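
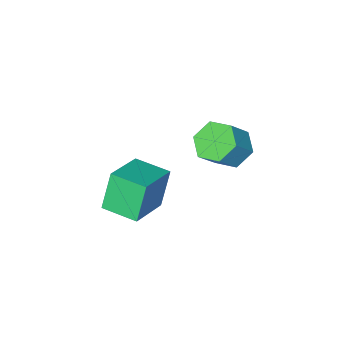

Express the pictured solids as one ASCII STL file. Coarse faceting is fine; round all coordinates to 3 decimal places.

solid 
facet normal -0.669 -0.075 -0.740
outer loop
vertex -2.548 2.895 2.731
vertex -3.238 3.017 3.342
vertex -2.855 3.752 2.921
endloop
endfacet
facet normal 0.666 0.381 -0.641
outer loop
vertex -2.548 2.895 2.731
vertex -2.855 3.752 2.921
vertex -1.612 3.001 3.767
endloop
endfacet
facet normal 0.666 0.381 -0.641
outer loop
vertex -1.612 3.001 3.767
vertex -2.855 3.752 2.921
vertex -1.919 3.858 3.957
endloop
endfacet
facet normal 0.669 0.075 0.740
outer loop
vertex -1.612 3.001 3.767
vertex -1.919 3.858 3.957
vertex -2.302 3.123 4.378
endloop
endfacet
facet normal -0.669 -0.075 -0.740
outer loop
vertex -2.855 3.752 2.921
vertex -3.238 3.017 3.342
vertex -3.545 3.874 3.532
endloop
endfacet
facet normal 0.047 0.988 -0.144
outer loop
vertex -2.855 3.752 2.921
vertex -3.545 3.874 3.532
vertex -1.919 3.858 3.957
endloop
endfacet
facet normal 0.047 0.988 -0.144
outer loop
vertex -1.919 3.858 3.957
vertex -3.545 3.874 3.532
vertex -2.609 3.98 4.568
endloop
endfacet
facet normal 0.669 0.075 0.740
outer loop
vertex -1.919 3.858 3.957
vertex -2.609 3.98 4.568
vertex -2.302 3.123 4.378
endloop
endfacet
facet normal -0.669 -0.075 -0.740
outer loop
vertex -3.545 3.874 3.532
vertex -3.238 3.017 3.342
vertex -3.928 3.139 3.953
endloop
endfacet
facet normal -0.619 0.608 0.497
outer loop
vertex -3.545 3.874 3.532
vertex -3.928 3.139 3.953
vertex -2.609 3.98 4.568
endloop
endfacet
facet normal -0.619 0.608 0.497
outer loop
vertex -2.609 3.98 4.568
vertex -3.928 3.139 3.953
vertex -2.992 3.245 4.989
endloop
endfacet
facet normal 0.669 0.075 0.740
outer loop
vertex -2.609 3.98 4.568
vertex -2.992 3.245 4.989
vertex -2.302 3.123 4.378
endloop
endfacet
facet normal -0.669 -0.075 -0.740
outer loop
vertex -3.928 3.139 3.953
vertex -3.238 3.017 3.342
vertex -3.621 2.282 3.763
endloop
endfacet
facet normal -0.666 -0.381 0.641
outer loop
vertex -3.928 3.139 3.953
vertex -3.621 2.282 3.763
vertex -2.992 3.245 4.989
endloop
endfacet
facet normal -0.666 -0.381 0.641
outer loop
vertex -2.992 3.245 4.989
vertex -3.621 2.282 3.763
vertex -2.685 2.388 4.799
endloop
endfacet
facet normal 0.669 0.075 0.740
outer loop
vertex -2.992 3.245 4.989
vertex -2.685 2.388 4.799
vertex -2.302 3.123 4.378
endloop
endfacet
facet normal -0.669 -0.075 -0.740
outer loop
vertex -3.621 2.282 3.763
vertex -3.238 3.017 3.342
vertex -2.931 2.16 3.152
endloop
endfacet
facet normal -0.047 -0.988 0.144
outer loop
vertex -3.621 2.282 3.763
vertex -2.931 2.16 3.152
vertex -2.685 2.388 4.799
endloop
endfacet
facet normal -0.047 -0.988 0.144
outer loop
vertex -2.685 2.388 4.799
vertex -2.931 2.16 3.152
vertex -1.995 2.266 4.188
endloop
endfacet
facet normal 0.669 0.075 0.740
outer loop
vertex -2.685 2.388 4.799
vertex -1.995 2.266 4.188
vertex -2.302 3.123 4.378
endloop
endfacet
facet normal -0.669 -0.075 -0.740
outer loop
vertex -2.931 2.16 3.152
vertex -3.238 3.017 3.342
vertex -2.548 2.895 2.731
endloop
endfacet
facet normal 0.619 -0.608 -0.497
outer loop
vertex -2.931 2.16 3.152
vertex -2.548 2.895 2.731
vertex -1.995 2.266 4.188
endloop
endfacet
facet normal 0.619 -0.608 -0.497
outer loop
vertex -1.995 2.266 4.188
vertex -2.548 2.895 2.731
vertex -1.612 3.001 3.767
endloop
endfacet
facet normal 0.669 0.075 0.740
outer loop
vertex -1.995 2.266 4.188
vertex -1.612 3.001 3.767
vertex -2.302 3.123 4.378
endloop
endfacet
facet normal -0.869 -0.358 -0.342
outer loop
vertex 0.013 1.359 3.411
vertex -0.528 2.734 3.346
vertex 0.577 1.505 1.825
endloop
endfacet
facet normal 0.366 -0.930 0.045
outer loop
vertex 2.228 2.186 2.474
vertex 0.013 1.359 3.411
vertex 0.577 1.505 1.825
endloop
endfacet
facet normal -0.869 -0.358 -0.342
outer loop
vertex 0.577 1.505 1.825
vertex -0.528 2.734 3.346
vertex 0.036 2.881 1.759
endloop
endfacet
facet normal 0.334 0.086 -0.939
outer loop
vertex 0.036 2.881 1.759
vertex 2.228 2.186 2.474
vertex 0.577 1.505 1.825
endloop
endfacet
facet normal -0.333 -0.087 0.939
outer loop
vertex 0.013 1.359 3.411
vertex 1.123 3.415 3.995
vertex -0.528 2.734 3.346
endloop
endfacet
facet normal 0.366 -0.930 0.044
outer loop
vertex 1.664 2.039 4.061
vertex 0.013 1.359 3.411
vertex 2.228 2.186 2.474
endloop
endfacet
facet normal -0.334 -0.086 0.939
outer loop
vertex 1.664 2.039 4.061
vertex 1.123 3.415 3.995
vertex 0.013 1.359 3.411
endloop
endfacet
facet normal -0.366 0.930 -0.044
outer loop
vertex -0.528 2.734 3.346
vertex 1.123 3.415 3.995
vertex 0.036 2.881 1.759
endloop
endfacet
facet normal 0.334 0.087 -0.939
outer loop
vertex 1.687 3.561 2.409
vertex 2.228 2.186 2.474
vertex 0.036 2.881 1.759
endloop
endfacet
facet normal -0.365 0.930 -0.044
outer loop
vertex 0.036 2.881 1.759
vertex 1.123 3.415 3.995
vertex 1.687 3.561 2.409
endloop
endfacet
facet normal 0.869 0.358 0.342
outer loop
vertex 1.687 3.561 2.409
vertex 1.664 2.039 4.061
vertex 2.228 2.186 2.474
endloop
endfacet
facet normal 0.869 0.358 0.342
outer loop
vertex 1.123 3.415 3.995
vertex 1.664 2.039 4.061
vertex 1.687 3.561 2.409
endloop
endfacet

endsolid


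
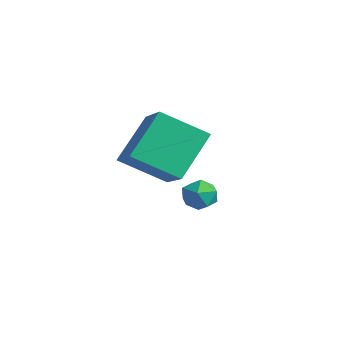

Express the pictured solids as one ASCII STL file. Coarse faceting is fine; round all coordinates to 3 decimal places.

solid 
facet normal -0.973 0.048 -0.228
outer loop
vertex 2.189 2.245 -1.521
vertex 2.138 1.524 -1.456
vertex 2.024 1.95 -0.879
endloop
endfacet
facet normal -0.759 0.643 0.101
outer loop
vertex 2.189 2.245 -1.521
vertex 2.024 1.95 -0.879
vertex 2.49 2.505 -0.914
endloop
endfacet
facet normal -0.229 0.931 -0.285
outer loop
vertex 2.189 2.245 -1.521
vertex 2.49 2.505 -0.914
vertex 2.893 2.421 -1.512
endloop
endfacet
facet normal -0.117 0.513 -0.850
outer loop
vertex 2.189 2.245 -1.521
vertex 2.893 2.421 -1.512
vertex 2.675 1.816 -1.847
endloop
endfacet
facet normal -0.577 -0.033 -0.816
outer loop
vertex 2.189 2.245 -1.521
vertex 2.675 1.816 -1.847
vertex 2.138 1.524 -1.456
endloop
endfacet
facet normal -0.494 0.461 0.737
outer loop
vertex 2.49 2.505 -0.914
vertex 2.024 1.95 -0.879
vertex 2.625 1.944 -0.473
endloop
endfacet
facet normal -0.840 -0.503 0.205
outer loop
vertex 2.024 1.95 -0.879
vertex 2.138 1.524 -1.456
vertex 2.407 1.339 -0.808
endloop
endfacet
facet normal -0.199 -0.635 -0.747
outer loop
vertex 2.138 1.524 -1.456
vertex 2.675 1.816 -1.847
vertex 2.81 1.255 -1.406
endloop
endfacet
facet normal 0.544 0.248 -0.802
outer loop
vertex 2.675 1.816 -1.847
vertex 2.893 2.421 -1.512
vertex 3.276 1.81 -1.441
endloop
endfacet
facet normal 0.362 0.925 0.114
outer loop
vertex 2.893 2.421 -1.512
vertex 2.49 2.505 -0.914
vertex 3.162 2.236 -0.864
endloop
endfacet
facet normal 0.117 -0.513 0.850
outer loop
vertex 3.111 1.515 -0.799
vertex 2.625 1.944 -0.473
vertex 2.407 1.339 -0.808
endloop
endfacet
facet normal 0.229 -0.931 0.285
outer loop
vertex 3.111 1.515 -0.799
vertex 2.407 1.339 -0.808
vertex 2.81 1.255 -1.406
endloop
endfacet
facet normal 0.759 -0.643 -0.101
outer loop
vertex 3.111 1.515 -0.799
vertex 2.81 1.255 -1.406
vertex 3.276 1.81 -1.441
endloop
endfacet
facet normal 0.973 -0.048 0.228
outer loop
vertex 3.111 1.515 -0.799
vertex 3.276 1.81 -1.441
vertex 3.162 2.236 -0.864
endloop
endfacet
facet normal 0.577 0.033 0.816
outer loop
vertex 3.111 1.515 -0.799
vertex 3.162 2.236 -0.864
vertex 2.625 1.944 -0.473
endloop
endfacet
facet normal -0.544 -0.248 0.802
outer loop
vertex 2.407 1.339 -0.808
vertex 2.625 1.944 -0.473
vertex 2.024 1.95 -0.879
endloop
endfacet
facet normal -0.362 -0.925 -0.114
outer loop
vertex 2.81 1.255 -1.406
vertex 2.407 1.339 -0.808
vertex 2.138 1.524 -1.456
endloop
endfacet
facet normal 0.494 -0.461 -0.737
outer loop
vertex 3.276 1.81 -1.441
vertex 2.81 1.255 -1.406
vertex 2.675 1.816 -1.847
endloop
endfacet
facet normal 0.840 0.503 -0.205
outer loop
vertex 3.162 2.236 -0.864
vertex 3.276 1.81 -1.441
vertex 2.893 2.421 -1.512
endloop
endfacet
facet normal 0.199 0.635 0.747
outer loop
vertex 2.625 1.944 -0.473
vertex 3.162 2.236 -0.864
vertex 2.49 2.505 -0.914
endloop
endfacet
facet normal -0.856 0.205 -0.475
outer loop
vertex 2.722 -1.293 1.224
vertex 2.223 0.072 2.711
vertex 3.593 0.087 0.25
endloop
endfacet
facet normal 0.240 -0.656 -0.715
outer loop
vertex 5.177 -0.292 1.129
vertex 2.722 -1.293 1.224
vertex 3.593 0.087 0.25
endloop
endfacet
facet normal -0.856 0.205 -0.475
outer loop
vertex 3.593 0.087 0.25
vertex 2.223 0.072 2.711
vertex 3.094 1.452 1.738
endloop
endfacet
facet normal 0.458 0.726 -0.513
outer loop
vertex 3.094 1.452 1.738
vertex 5.177 -0.292 1.129
vertex 3.593 0.087 0.25
endloop
endfacet
facet normal -0.458 -0.726 0.513
outer loop
vertex 2.722 -1.293 1.224
vertex 3.807 -0.307 3.59
vertex 2.223 0.072 2.711
endloop
endfacet
facet normal 0.240 -0.656 -0.716
outer loop
vertex 4.306 -1.672 2.102
vertex 2.722 -1.293 1.224
vertex 5.177 -0.292 1.129
endloop
endfacet
facet normal -0.458 -0.726 0.513
outer loop
vertex 4.306 -1.672 2.102
vertex 3.807 -0.307 3.59
vertex 2.722 -1.293 1.224
endloop
endfacet
facet normal -0.240 0.656 0.716
outer loop
vertex 2.223 0.072 2.711
vertex 3.807 -0.307 3.59
vertex 3.094 1.452 1.738
endloop
endfacet
facet normal 0.458 0.726 -0.513
outer loop
vertex 4.678 1.073 2.616
vertex 5.177 -0.292 1.129
vertex 3.094 1.452 1.738
endloop
endfacet
facet normal -0.240 0.656 0.716
outer loop
vertex 3.094 1.452 1.738
vertex 3.807 -0.307 3.59
vertex 4.678 1.073 2.616
endloop
endfacet
facet normal 0.856 -0.205 0.475
outer loop
vertex 4.678 1.073 2.616
vertex 4.306 -1.672 2.102
vertex 5.177 -0.292 1.129
endloop
endfacet
facet normal 0.856 -0.205 0.475
outer loop
vertex 3.807 -0.307 3.59
vertex 4.306 -1.672 2.102
vertex 4.678 1.073 2.616
endloop
endfacet

endsolid


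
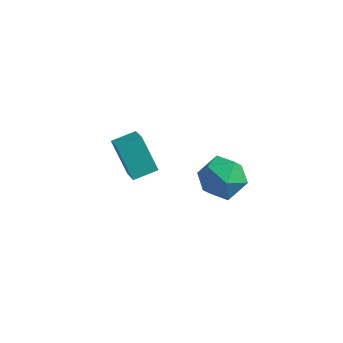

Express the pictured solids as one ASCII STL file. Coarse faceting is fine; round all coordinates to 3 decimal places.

solid 
facet normal 0.155 0.810 -0.565
outer loop
vertex 3.239 0.758 0.724
vertex 2.229 1.142 0.997
vertex 3.113 1.408 1.621
endloop
endfacet
facet normal 0.769 0.564 -0.301
outer loop
vertex 3.239 0.758 0.724
vertex 3.113 1.408 1.621
vertex 3.783 0.518 1.666
endloop
endfacet
facet normal 0.848 -0.112 -0.518
outer loop
vertex 3.239 0.758 0.724
vertex 3.783 0.518 1.666
vertex 3.312 -0.298 1.071
endloop
endfacet
facet normal 0.281 -0.282 -0.917
outer loop
vertex 3.239 0.758 0.724
vertex 3.312 -0.298 1.071
vertex 2.351 0.087 0.658
endloop
endfacet
facet normal -0.147 0.287 -0.947
outer loop
vertex 3.239 0.758 0.724
vertex 2.351 0.087 0.658
vertex 2.229 1.142 0.997
endloop
endfacet
facet normal 0.718 0.561 0.411
outer loop
vertex 3.783 0.518 1.666
vertex 3.113 1.408 1.621
vertex 3.109 0.753 2.522
endloop
endfacet
facet normal -0.277 0.961 -0.017
outer loop
vertex 3.113 1.408 1.621
vertex 2.229 1.142 0.997
vertex 2.148 1.138 2.109
endloop
endfacet
facet normal -0.765 0.115 -0.634
outer loop
vertex 2.229 1.142 0.997
vertex 2.351 0.087 0.658
vertex 1.677 0.322 1.514
endloop
endfacet
facet normal -0.071 -0.807 -0.587
outer loop
vertex 2.351 0.087 0.658
vertex 3.312 -0.298 1.071
vertex 2.347 -0.568 1.559
endloop
endfacet
facet normal 0.845 -0.531 0.060
outer loop
vertex 3.312 -0.298 1.071
vertex 3.783 0.518 1.666
vertex 3.231 -0.302 2.183
endloop
endfacet
facet normal -0.281 0.282 0.917
outer loop
vertex 2.221 0.082 2.456
vertex 3.109 0.753 2.522
vertex 2.148 1.138 2.109
endloop
endfacet
facet normal -0.848 0.112 0.518
outer loop
vertex 2.221 0.082 2.456
vertex 2.148 1.138 2.109
vertex 1.677 0.322 1.514
endloop
endfacet
facet normal -0.769 -0.564 0.301
outer loop
vertex 2.221 0.082 2.456
vertex 1.677 0.322 1.514
vertex 2.347 -0.568 1.559
endloop
endfacet
facet normal -0.155 -0.810 0.565
outer loop
vertex 2.221 0.082 2.456
vertex 2.347 -0.568 1.559
vertex 3.231 -0.302 2.183
endloop
endfacet
facet normal 0.147 -0.287 0.947
outer loop
vertex 2.221 0.082 2.456
vertex 3.231 -0.302 2.183
vertex 3.109 0.753 2.522
endloop
endfacet
facet normal 0.071 0.807 0.587
outer loop
vertex 2.148 1.138 2.109
vertex 3.109 0.753 2.522
vertex 3.113 1.408 1.621
endloop
endfacet
facet normal -0.845 0.531 -0.060
outer loop
vertex 1.677 0.322 1.514
vertex 2.148 1.138 2.109
vertex 2.229 1.142 0.997
endloop
endfacet
facet normal -0.718 -0.561 -0.411
outer loop
vertex 2.347 -0.568 1.559
vertex 1.677 0.322 1.514
vertex 2.351 0.087 0.658
endloop
endfacet
facet normal 0.277 -0.961 0.017
outer loop
vertex 3.231 -0.302 2.183
vertex 2.347 -0.568 1.559
vertex 3.312 -0.298 1.071
endloop
endfacet
facet normal 0.765 -0.115 0.634
outer loop
vertex 3.109 0.753 2.522
vertex 3.231 -0.302 2.183
vertex 3.783 0.518 1.666
endloop
endfacet
facet normal -0.509 0.632 -0.585
outer loop
vertex -3.013 1.833 -0.024
vertex -2.27 2.661 0.224
vertex -2.018 1.353 -1.407
endloop
endfacet
facet normal -0.652 -0.726 -0.217
outer loop
vertex -1.25 0.399 -0.524
vertex -3.013 1.833 -0.024
vertex -2.018 1.353 -1.407
endloop
endfacet
facet normal -0.509 0.631 -0.585
outer loop
vertex -2.018 1.353 -1.407
vertex -2.27 2.661 0.224
vertex -1.275 2.181 -1.16
endloop
endfacet
facet normal 0.562 -0.271 -0.782
outer loop
vertex -1.275 2.181 -1.16
vertex -1.25 0.399 -0.524
vertex -2.018 1.353 -1.407
endloop
endfacet
facet normal -0.562 0.271 0.781
outer loop
vertex -3.013 1.833 -0.024
vertex -1.502 1.707 1.107
vertex -2.27 2.661 0.224
endloop
endfacet
facet normal -0.652 -0.726 -0.217
outer loop
vertex -2.245 0.879 0.86
vertex -3.013 1.833 -0.024
vertex -1.25 0.399 -0.524
endloop
endfacet
facet normal -0.562 0.271 0.781
outer loop
vertex -2.245 0.879 0.86
vertex -1.502 1.707 1.107
vertex -3.013 1.833 -0.024
endloop
endfacet
facet normal 0.652 0.726 0.217
outer loop
vertex -2.27 2.661 0.224
vertex -1.502 1.707 1.107
vertex -1.275 2.181 -1.16
endloop
endfacet
facet normal 0.563 -0.271 -0.781
outer loop
vertex -0.507 1.227 -0.276
vertex -1.25 0.399 -0.524
vertex -1.275 2.181 -1.16
endloop
endfacet
facet normal 0.652 0.726 0.217
outer loop
vertex -1.275 2.181 -1.16
vertex -1.502 1.707 1.107
vertex -0.507 1.227 -0.276
endloop
endfacet
facet normal 0.509 -0.632 0.585
outer loop
vertex -0.507 1.227 -0.276
vertex -2.245 0.879 0.86
vertex -1.25 0.399 -0.524
endloop
endfacet
facet normal 0.509 -0.631 0.585
outer loop
vertex -1.502 1.707 1.107
vertex -2.245 0.879 0.86
vertex -0.507 1.227 -0.276
endloop
endfacet

endsolid


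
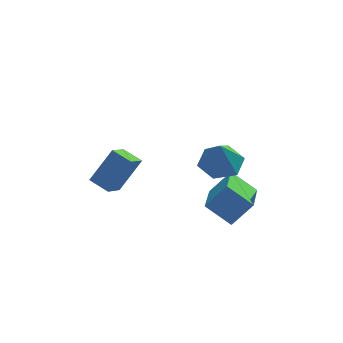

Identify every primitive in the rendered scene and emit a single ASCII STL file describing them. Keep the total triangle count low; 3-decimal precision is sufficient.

solid 
facet normal -0.668 -0.095 -0.738
outer loop
vertex 3.278 -3.401 -2.488
vertex 2.322 -2.793 -1.7
vertex 3.796 -1.695 -3.176
endloop
endfacet
facet normal 0.693 -0.441 -0.571
outer loop
vertex 4.698 -1.567 -2.18
vertex 3.278 -3.401 -2.488
vertex 3.796 -1.695 -3.176
endloop
endfacet
facet normal -0.668 -0.095 -0.738
outer loop
vertex 3.796 -1.695 -3.176
vertex 2.322 -2.793 -1.7
vertex 2.84 -1.088 -2.388
endloop
endfacet
facet normal 0.270 0.893 -0.360
outer loop
vertex 2.84 -1.088 -2.388
vertex 4.698 -1.567 -2.18
vertex 3.796 -1.695 -3.176
endloop
endfacet
facet normal -0.271 -0.893 0.360
outer loop
vertex 3.278 -3.401 -2.488
vertex 3.224 -2.665 -0.704
vertex 2.322 -2.793 -1.7
endloop
endfacet
facet normal 0.693 -0.441 -0.571
outer loop
vertex 4.18 -3.272 -1.492
vertex 3.278 -3.401 -2.488
vertex 4.698 -1.567 -2.18
endloop
endfacet
facet normal -0.270 -0.893 0.360
outer loop
vertex 4.18 -3.272 -1.492
vertex 3.224 -2.665 -0.704
vertex 3.278 -3.401 -2.488
endloop
endfacet
facet normal -0.693 0.441 0.571
outer loop
vertex 2.322 -2.793 -1.7
vertex 3.224 -2.665 -0.704
vertex 2.84 -1.088 -2.388
endloop
endfacet
facet normal 0.270 0.893 -0.361
outer loop
vertex 3.742 -0.959 -1.392
vertex 4.698 -1.567 -2.18
vertex 2.84 -1.088 -2.388
endloop
endfacet
facet normal -0.693 0.441 0.571
outer loop
vertex 2.84 -1.088 -2.388
vertex 3.224 -2.665 -0.704
vertex 3.742 -0.959 -1.392
endloop
endfacet
facet normal 0.668 0.095 0.738
outer loop
vertex 3.742 -0.959 -1.392
vertex 4.18 -3.272 -1.492
vertex 4.698 -1.567 -2.18
endloop
endfacet
facet normal 0.668 0.095 0.738
outer loop
vertex 3.224 -2.665 -0.704
vertex 4.18 -3.272 -1.492
vertex 3.742 -0.959 -1.392
endloop
endfacet
facet normal 0.091 0.272 -0.958
outer loop
vertex 3.291 -4.177 1.373
vertex 2.813 -3.399 1.549
vertex 3.739 -3.405 1.635
endloop
endfacet
facet normal 0.711 -0.558 0.428
outer loop
vertex 3.291 -4.177 1.373
vertex 3.739 -3.405 1.635
vertex 2.687 -3.781 2.891
endloop
endfacet
facet normal 0.091 0.273 -0.958
outer loop
vertex 3.739 -3.405 1.635
vertex 2.813 -3.399 1.549
vertex 3.26 -2.627 1.811
endloop
endfacet
facet normal 0.694 0.277 0.664
outer loop
vertex 3.739 -3.405 1.635
vertex 3.26 -2.627 1.811
vertex 2.687 -3.781 2.891
endloop
endfacet
facet normal 0.089 0.273 -0.958
outer loop
vertex 3.26 -2.627 1.811
vertex 2.813 -3.399 1.549
vertex 2.334 -2.622 1.726
endloop
endfacet
facet normal -0.062 0.698 0.713
outer loop
vertex 3.26 -2.627 1.811
vertex 2.334 -2.622 1.726
vertex 2.687 -3.781 2.891
endloop
endfacet
facet normal 0.089 0.273 -0.958
outer loop
vertex 2.334 -2.622 1.726
vertex 2.813 -3.399 1.549
vertex 1.887 -3.394 1.464
endloop
endfacet
facet normal -0.801 0.285 0.526
outer loop
vertex 2.334 -2.622 1.726
vertex 1.887 -3.394 1.464
vertex 2.687 -3.781 2.891
endloop
endfacet
facet normal 0.089 0.272 -0.958
outer loop
vertex 1.887 -3.394 1.464
vertex 2.813 -3.399 1.549
vertex 2.365 -4.171 1.288
endloop
endfacet
facet normal -0.784 -0.548 0.291
outer loop
vertex 1.887 -3.394 1.464
vertex 2.365 -4.171 1.288
vertex 2.687 -3.781 2.891
endloop
endfacet
facet normal 0.090 0.272 -0.958
outer loop
vertex 2.365 -4.171 1.288
vertex 2.813 -3.399 1.549
vertex 3.291 -4.177 1.373
endloop
endfacet
facet normal -0.028 -0.970 0.242
outer loop
vertex 2.365 -4.171 1.288
vertex 3.291 -4.177 1.373
vertex 2.687 -3.781 2.891
endloop
endfacet
facet normal -0.445 -0.667 0.598
outer loop
vertex -0.251 -0.515 -0.507
vertex -0.907 0.152 -0.252
vertex -1.266 -1.012 -1.817
endloop
endfacet
facet normal 0.677 -0.687 -0.264
outer loop
vertex -0.693 -0.152 -2.588
vertex -0.251 -0.515 -0.507
vertex -1.266 -1.012 -1.817
endloop
endfacet
facet normal -0.444 -0.667 0.598
outer loop
vertex -1.266 -1.012 -1.817
vertex -0.907 0.152 -0.252
vertex -1.923 -0.346 -1.561
endloop
endfacet
facet normal -0.587 -0.288 -0.757
outer loop
vertex -1.923 -0.346 -1.561
vertex -0.693 -0.152 -2.588
vertex -1.266 -1.012 -1.817
endloop
endfacet
facet normal 0.587 0.288 0.757
outer loop
vertex -0.251 -0.515 -0.507
vertex -0.334 1.012 -1.023
vertex -0.907 0.152 -0.252
endloop
endfacet
facet normal 0.677 -0.687 -0.264
outer loop
vertex 0.323 0.346 -1.279
vertex -0.251 -0.515 -0.507
vertex -0.693 -0.152 -2.588
endloop
endfacet
facet normal 0.587 0.288 0.757
outer loop
vertex 0.323 0.346 -1.279
vertex -0.334 1.012 -1.023
vertex -0.251 -0.515 -0.507
endloop
endfacet
facet normal -0.677 0.687 0.264
outer loop
vertex -0.907 0.152 -0.252
vertex -0.334 1.012 -1.023
vertex -1.923 -0.346 -1.561
endloop
endfacet
facet normal -0.587 -0.288 -0.757
outer loop
vertex -1.349 0.515 -2.333
vertex -0.693 -0.152 -2.588
vertex -1.923 -0.346 -1.561
endloop
endfacet
facet normal -0.677 0.687 0.264
outer loop
vertex -1.923 -0.346 -1.561
vertex -0.334 1.012 -1.023
vertex -1.349 0.515 -2.333
endloop
endfacet
facet normal 0.445 0.666 -0.599
outer loop
vertex -1.349 0.515 -2.333
vertex 0.323 0.346 -1.279
vertex -0.693 -0.152 -2.588
endloop
endfacet
facet normal 0.444 0.668 -0.597
outer loop
vertex -0.334 1.012 -1.023
vertex 0.323 0.346 -1.279
vertex -1.349 0.515 -2.333
endloop
endfacet

endsolid


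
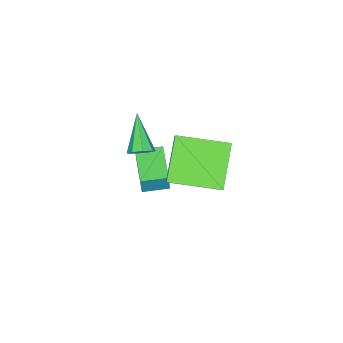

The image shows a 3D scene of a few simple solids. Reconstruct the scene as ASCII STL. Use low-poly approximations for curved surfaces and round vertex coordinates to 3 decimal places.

solid 
facet normal 0.583 0.512 -0.631
outer loop
vertex -2.307 -2.768 -0.313
vertex -2.548 -3.01 -0.732
vertex -2.637 -2.559 -0.448
endloop
endfacet
facet normal -0.017 0.524 0.852
outer loop
vertex -2.307 -2.768 -0.313
vertex -2.637 -2.559 -0.448
vertex -3.552 -3.89 0.352
endloop
endfacet
facet normal 0.583 0.512 -0.631
outer loop
vertex -2.637 -2.559 -0.448
vertex -2.548 -3.01 -0.732
vertex -2.915 -2.613 -0.749
endloop
endfacet
facet normal -0.600 0.673 0.433
outer loop
vertex -2.637 -2.559 -0.448
vertex -2.915 -2.613 -0.749
vertex -3.552 -3.89 0.352
endloop
endfacet
facet normal 0.584 0.513 -0.630
outer loop
vertex -2.915 -2.613 -0.749
vertex -2.548 -3.01 -0.732
vertex -2.977 -2.9 -1.04
endloop
endfacet
facet normal -0.929 0.343 -0.140
outer loop
vertex -2.915 -2.613 -0.749
vertex -2.977 -2.9 -1.04
vertex -3.552 -3.89 0.352
endloop
endfacet
facet normal 0.584 0.512 -0.630
outer loop
vertex -2.977 -2.9 -1.04
vertex -2.548 -3.01 -0.732
vertex -2.789 -3.251 -1.151
endloop
endfacet
facet normal -0.809 -0.267 -0.524
outer loop
vertex -2.977 -2.9 -1.04
vertex -2.789 -3.251 -1.151
vertex -3.552 -3.89 0.352
endloop
endfacet
facet normal 0.583 0.513 -0.630
outer loop
vertex -2.789 -3.251 -1.151
vertex -2.548 -3.01 -0.732
vertex -2.459 -3.46 -1.016
endloop
endfacet
facet normal -0.308 -0.809 -0.500
outer loop
vertex -2.789 -3.251 -1.151
vertex -2.459 -3.46 -1.016
vertex -3.552 -3.89 0.352
endloop
endfacet
facet normal 0.584 0.513 -0.629
outer loop
vertex -2.459 -3.46 -1.016
vertex -2.548 -3.01 -0.732
vertex -2.182 -3.406 -0.715
endloop
endfacet
facet normal 0.275 -0.958 -0.081
outer loop
vertex -2.459 -3.46 -1.016
vertex -2.182 -3.406 -0.715
vertex -3.552 -3.89 0.352
endloop
endfacet
facet normal 0.584 0.513 -0.630
outer loop
vertex -2.182 -3.406 -0.715
vertex -2.548 -3.01 -0.732
vertex -2.119 -3.119 -0.423
endloop
endfacet
facet normal 0.603 -0.630 0.489
outer loop
vertex -2.182 -3.406 -0.715
vertex -2.119 -3.119 -0.423
vertex -3.552 -3.89 0.352
endloop
endfacet
facet normal 0.584 0.511 -0.631
outer loop
vertex -2.119 -3.119 -0.423
vertex -2.548 -3.01 -0.732
vertex -2.307 -2.768 -0.313
endloop
endfacet
facet normal 0.482 -0.016 0.876
outer loop
vertex -2.119 -3.119 -0.423
vertex -2.307 -2.768 -0.313
vertex -3.552 -3.89 0.352
endloop
endfacet
facet normal -0.541 -0.398 -0.740
outer loop
vertex -2.381 -1.393 1.361
vertex -3.333 0.381 1.103
vertex -1.013 -0.847 0.067
endloop
endfacet
facet normal 0.469 -0.874 0.127
outer loop
vertex -0.407 -0.401 0.897
vertex -2.381 -1.393 1.361
vertex -1.013 -0.847 0.067
endloop
endfacet
facet normal -0.541 -0.398 -0.741
outer loop
vertex -1.013 -0.847 0.067
vertex -3.333 0.381 1.103
vertex -1.965 0.927 -0.19
endloop
endfacet
facet normal 0.698 0.279 -0.660
outer loop
vertex -1.965 0.927 -0.19
vertex -0.407 -0.401 0.897
vertex -1.013 -0.847 0.067
endloop
endfacet
facet normal -0.698 -0.279 0.659
outer loop
vertex -2.381 -1.393 1.361
vertex -2.727 0.827 1.933
vertex -3.333 0.381 1.103
endloop
endfacet
facet normal 0.469 -0.874 0.127
outer loop
vertex -1.775 -0.947 2.19
vertex -2.381 -1.393 1.361
vertex -0.407 -0.401 0.897
endloop
endfacet
facet normal -0.698 -0.279 0.660
outer loop
vertex -1.775 -0.947 2.19
vertex -2.727 0.827 1.933
vertex -2.381 -1.393 1.361
endloop
endfacet
facet normal -0.469 0.874 -0.127
outer loop
vertex -3.333 0.381 1.103
vertex -2.727 0.827 1.933
vertex -1.965 0.927 -0.19
endloop
endfacet
facet normal 0.698 0.278 -0.660
outer loop
vertex -1.359 1.373 0.639
vertex -0.407 -0.401 0.897
vertex -1.965 0.927 -0.19
endloop
endfacet
facet normal -0.469 0.874 -0.127
outer loop
vertex -1.965 0.927 -0.19
vertex -2.727 0.827 1.933
vertex -1.359 1.373 0.639
endloop
endfacet
facet normal 0.541 0.398 0.741
outer loop
vertex -1.359 1.373 0.639
vertex -1.775 -0.947 2.19
vertex -0.407 -0.401 0.897
endloop
endfacet
facet normal 0.542 0.398 0.740
outer loop
vertex -2.727 0.827 1.933
vertex -1.775 -0.947 2.19
vertex -1.359 1.373 0.639
endloop
endfacet
facet normal -0.657 0.750 0.077
outer loop
vertex -4.752 -3.543 -2.611
vertex -3.57 -2.469 -2.984
vertex -4.966 -3.634 -3.553
endloop
endfacet
facet normal -0.721 -0.655 0.227
outer loop
vertex -4.25 -4.451 -3.636
vertex -4.752 -3.543 -2.611
vertex -4.966 -3.634 -3.553
endloop
endfacet
facet normal -0.657 0.750 0.077
outer loop
vertex -4.966 -3.634 -3.553
vertex -3.57 -2.469 -2.984
vertex -3.784 -2.56 -3.925
endloop
endfacet
facet normal -0.220 -0.094 -0.971
outer loop
vertex -3.784 -2.56 -3.925
vertex -4.25 -4.451 -3.636
vertex -4.966 -3.634 -3.553
endloop
endfacet
facet normal 0.220 0.095 0.971
outer loop
vertex -4.752 -3.543 -2.611
vertex -2.854 -3.286 -3.067
vertex -3.57 -2.469 -2.984
endloop
endfacet
facet normal -0.721 -0.655 0.227
outer loop
vertex -4.036 -4.36 -2.695
vertex -4.752 -3.543 -2.611
vertex -4.25 -4.451 -3.636
endloop
endfacet
facet normal 0.221 0.094 0.971
outer loop
vertex -4.036 -4.36 -2.695
vertex -2.854 -3.286 -3.067
vertex -4.752 -3.543 -2.611
endloop
endfacet
facet normal 0.721 0.655 -0.227
outer loop
vertex -3.57 -2.469 -2.984
vertex -2.854 -3.286 -3.067
vertex -3.784 -2.56 -3.925
endloop
endfacet
facet normal -0.221 -0.094 -0.971
outer loop
vertex -3.068 -3.377 -4.009
vertex -4.25 -4.451 -3.636
vertex -3.784 -2.56 -3.925
endloop
endfacet
facet normal 0.721 0.655 -0.227
outer loop
vertex -3.784 -2.56 -3.925
vertex -2.854 -3.286 -3.067
vertex -3.068 -3.377 -4.009
endloop
endfacet
facet normal 0.657 -0.750 -0.077
outer loop
vertex -3.068 -3.377 -4.009
vertex -4.036 -4.36 -2.695
vertex -4.25 -4.451 -3.636
endloop
endfacet
facet normal 0.657 -0.750 -0.077
outer loop
vertex -2.854 -3.286 -3.067
vertex -4.036 -4.36 -2.695
vertex -3.068 -3.377 -4.009
endloop
endfacet

endsolid


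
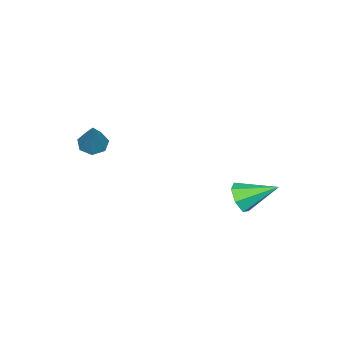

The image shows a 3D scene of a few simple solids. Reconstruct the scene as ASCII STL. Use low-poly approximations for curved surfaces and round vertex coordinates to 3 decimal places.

solid 
facet normal -0.487 -0.307 -0.817
outer loop
vertex 3.976 -3.033 0.786
vertex 3.44 -3.298 1.205
vertex 3.504 -2.631 0.916
endloop
endfacet
facet normal 0.579 0.768 -0.273
outer loop
vertex 3.976 -3.033 0.786
vertex 3.504 -2.631 0.916
vertex 4.48 -2.642 2.955
endloop
endfacet
facet normal -0.486 -0.308 -0.818
outer loop
vertex 3.504 -2.631 0.916
vertex 3.44 -3.298 1.205
vertex 2.983 -2.731 1.263
endloop
endfacet
facet normal -0.141 0.987 0.073
outer loop
vertex 3.504 -2.631 0.916
vertex 2.983 -2.731 1.263
vertex 4.48 -2.642 2.955
endloop
endfacet
facet normal -0.486 -0.308 -0.818
outer loop
vertex 2.983 -2.731 1.263
vertex 3.44 -3.298 1.205
vertex 2.807 -3.259 1.566
endloop
endfacet
facet normal -0.649 0.530 0.546
outer loop
vertex 2.983 -2.731 1.263
vertex 2.807 -3.259 1.566
vertex 4.48 -2.642 2.955
endloop
endfacet
facet normal -0.486 -0.307 -0.818
outer loop
vertex 2.807 -3.259 1.566
vertex 3.44 -3.298 1.205
vertex 3.107 -3.816 1.597
endloop
endfacet
facet normal -0.559 -0.257 0.788
outer loop
vertex 2.807 -3.259 1.566
vertex 3.107 -3.816 1.597
vertex 4.48 -2.642 2.955
endloop
endfacet
facet normal -0.487 -0.306 -0.818
outer loop
vertex 3.107 -3.816 1.597
vertex 3.44 -3.298 1.205
vertex 3.657 -3.983 1.332
endloop
endfacet
facet normal 0.060 -0.784 0.618
outer loop
vertex 3.107 -3.816 1.597
vertex 3.657 -3.983 1.332
vertex 4.48 -2.642 2.955
endloop
endfacet
facet normal -0.488 -0.306 -0.818
outer loop
vertex 3.657 -3.983 1.332
vertex 3.44 -3.298 1.205
vertex 4.044 -3.635 0.971
endloop
endfacet
facet normal 0.740 -0.653 0.164
outer loop
vertex 3.657 -3.983 1.332
vertex 4.044 -3.635 0.971
vertex 4.48 -2.642 2.955
endloop
endfacet
facet normal -0.488 -0.306 -0.818
outer loop
vertex 4.044 -3.635 0.971
vertex 3.44 -3.298 1.205
vertex 3.976 -3.033 0.786
endloop
endfacet
facet normal 0.972 0.038 -0.233
outer loop
vertex 4.044 -3.635 0.971
vertex 3.976 -3.033 0.786
vertex 4.48 -2.642 2.955
endloop
endfacet
facet normal 0.310 -0.832 -0.460
outer loop
vertex -0.463 1.701 -2.556
vertex -0.88 1.968 -3.32
vertex -0.027 2.137 -3.05
endloop
endfacet
facet normal 0.598 0.260 0.758
outer loop
vertex -0.463 1.701 -2.556
vertex -0.027 2.137 -3.05
vertex -1.5 3.632 -2.4
endloop
endfacet
facet normal 0.310 -0.832 -0.459
outer loop
vertex -0.027 2.137 -3.05
vertex -0.88 1.968 -3.32
vertex -0.233 2.445 -3.747
endloop
endfacet
facet normal 0.728 0.680 0.085
outer loop
vertex -0.027 2.137 -3.05
vertex -0.233 2.445 -3.747
vertex -1.5 3.632 -2.4
endloop
endfacet
facet normal 0.310 -0.832 -0.460
outer loop
vertex -0.233 2.445 -3.747
vertex -0.88 1.968 -3.32
vertex -0.926 2.395 -4.123
endloop
endfacet
facet normal 0.222 0.826 -0.519
outer loop
vertex -0.233 2.445 -3.747
vertex -0.926 2.395 -4.123
vertex -1.5 3.632 -2.4
endloop
endfacet
facet normal 0.310 -0.832 -0.460
outer loop
vertex -0.926 2.395 -4.123
vertex -0.88 1.968 -3.32
vertex -1.584 2.023 -3.894
endloop
endfacet
facet normal -0.541 0.587 -0.602
outer loop
vertex -0.926 2.395 -4.123
vertex -1.584 2.023 -3.894
vertex -1.5 3.632 -2.4
endloop
endfacet
facet normal 0.310 -0.832 -0.460
outer loop
vertex -1.584 2.023 -3.894
vertex -0.88 1.968 -3.32
vertex -1.711 1.61 -3.233
endloop
endfacet
facet normal -0.985 0.144 -0.099
outer loop
vertex -1.584 2.023 -3.894
vertex -1.711 1.61 -3.233
vertex -1.5 3.632 -2.4
endloop
endfacet
facet normal 0.310 -0.832 -0.460
outer loop
vertex -1.711 1.61 -3.233
vertex -0.88 1.968 -3.32
vertex -1.213 1.467 -2.638
endloop
endfacet
facet normal -0.775 -0.170 0.608
outer loop
vertex -1.711 1.61 -3.233
vertex -1.213 1.467 -2.638
vertex -1.5 3.632 -2.4
endloop
endfacet
facet normal 0.310 -0.832 -0.460
outer loop
vertex -1.213 1.467 -2.638
vertex -0.88 1.968 -3.32
vertex -0.463 1.701 -2.556
endloop
endfacet
facet normal -0.071 -0.118 0.990
outer loop
vertex -1.213 1.467 -2.638
vertex -0.463 1.701 -2.556
vertex -1.5 3.632 -2.4
endloop
endfacet

endsolid


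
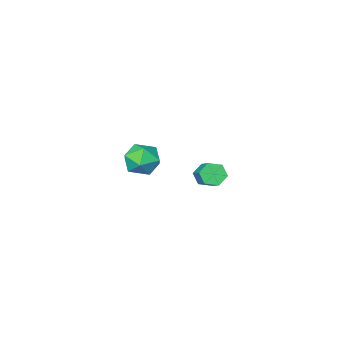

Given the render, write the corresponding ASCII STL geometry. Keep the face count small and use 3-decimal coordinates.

solid 
facet normal -0.299 -0.795 -0.527
outer loop
vertex -1.216 1.854 0.376
vertex -1.857 2.205 0.21
vertex -1.261 2.279 -0.24
endloop
endfacet
facet normal 0.952 -0.214 -0.217
outer loop
vertex -1.216 1.854 0.376
vertex -1.261 2.279 -0.24
vertex -0.761 3.064 1.177
endloop
endfacet
facet normal 0.952 -0.213 -0.218
outer loop
vertex -0.761 3.064 1.177
vertex -1.261 2.279 -0.24
vertex -0.807 3.489 0.561
endloop
endfacet
facet normal 0.298 0.796 0.527
outer loop
vertex -0.761 3.064 1.177
vertex -0.807 3.489 0.561
vertex -1.403 3.415 1.01
endloop
endfacet
facet normal -0.298 -0.796 -0.526
outer loop
vertex -1.261 2.279 -0.24
vertex -1.857 2.205 0.21
vertex -1.903 2.63 -0.407
endloop
endfacet
facet normal 0.423 0.384 -0.820
outer loop
vertex -1.261 2.279 -0.24
vertex -1.903 2.63 -0.407
vertex -0.807 3.489 0.561
endloop
endfacet
facet normal 0.424 0.384 -0.820
outer loop
vertex -0.807 3.489 0.561
vertex -1.903 2.63 -0.407
vertex -1.448 3.84 0.394
endloop
endfacet
facet normal 0.298 0.796 0.527
outer loop
vertex -0.807 3.489 0.561
vertex -1.448 3.84 0.394
vertex -1.403 3.415 1.01
endloop
endfacet
facet normal -0.298 -0.796 -0.526
outer loop
vertex -1.903 2.63 -0.407
vertex -1.857 2.205 0.21
vertex -2.499 2.556 0.043
endloop
endfacet
facet normal -0.529 0.598 -0.602
outer loop
vertex -1.903 2.63 -0.407
vertex -2.499 2.556 0.043
vertex -1.448 3.84 0.394
endloop
endfacet
facet normal -0.529 0.598 -0.602
outer loop
vertex -1.448 3.84 0.394
vertex -2.499 2.556 0.043
vertex -2.044 3.766 0.844
endloop
endfacet
facet normal 0.299 0.795 0.527
outer loop
vertex -1.448 3.84 0.394
vertex -2.044 3.766 0.844
vertex -1.403 3.415 1.01
endloop
endfacet
facet normal -0.298 -0.796 -0.527
outer loop
vertex -2.499 2.556 0.043
vertex -1.857 2.205 0.21
vertex -2.453 2.131 0.659
endloop
endfacet
facet normal -0.952 0.213 0.218
outer loop
vertex -2.499 2.556 0.043
vertex -2.453 2.131 0.659
vertex -2.044 3.766 0.844
endloop
endfacet
facet normal -0.952 0.214 0.217
outer loop
vertex -2.044 3.766 0.844
vertex -2.453 2.131 0.659
vertex -1.999 3.341 1.46
endloop
endfacet
facet normal 0.299 0.795 0.527
outer loop
vertex -2.044 3.766 0.844
vertex -1.999 3.341 1.46
vertex -1.403 3.415 1.01
endloop
endfacet
facet normal -0.298 -0.796 -0.527
outer loop
vertex -2.453 2.131 0.659
vertex -1.857 2.205 0.21
vertex -1.812 1.78 0.826
endloop
endfacet
facet normal -0.424 -0.384 0.820
outer loop
vertex -2.453 2.131 0.659
vertex -1.812 1.78 0.826
vertex -1.999 3.341 1.46
endloop
endfacet
facet normal -0.423 -0.384 0.821
outer loop
vertex -1.999 3.341 1.46
vertex -1.812 1.78 0.826
vertex -1.357 2.99 1.627
endloop
endfacet
facet normal 0.298 0.796 0.526
outer loop
vertex -1.999 3.341 1.46
vertex -1.357 2.99 1.627
vertex -1.403 3.415 1.01
endloop
endfacet
facet normal -0.299 -0.795 -0.527
outer loop
vertex -1.812 1.78 0.826
vertex -1.857 2.205 0.21
vertex -1.216 1.854 0.376
endloop
endfacet
facet normal 0.529 -0.598 0.602
outer loop
vertex -1.812 1.78 0.826
vertex -1.216 1.854 0.376
vertex -1.357 2.99 1.627
endloop
endfacet
facet normal 0.529 -0.598 0.602
outer loop
vertex -1.357 2.99 1.627
vertex -1.216 1.854 0.376
vertex -0.761 3.064 1.177
endloop
endfacet
facet normal 0.298 0.796 0.526
outer loop
vertex -1.357 2.99 1.627
vertex -0.761 3.064 1.177
vertex -1.403 3.415 1.01
endloop
endfacet
facet normal -0.488 0.488 0.723
outer loop
vertex -2.38 -2.987 -1.413
vertex -2.835 -4.014 -1.027
vertex -1.801 -3.623 -0.593
endloop
endfacet
facet normal 0.119 0.823 0.555
outer loop
vertex -2.38 -2.987 -1.413
vertex -1.801 -3.623 -0.593
vertex -1.2 -3.111 -1.481
endloop
endfacet
facet normal 0.095 0.985 -0.141
outer loop
vertex -2.38 -2.987 -1.413
vertex -1.2 -3.111 -1.481
vertex -1.863 -3.187 -2.464
endloop
endfacet
facet normal -0.526 0.750 -0.401
outer loop
vertex -2.38 -2.987 -1.413
vertex -1.863 -3.187 -2.464
vertex -2.873 -3.745 -2.184
endloop
endfacet
facet normal -0.887 0.443 0.132
outer loop
vertex -2.38 -2.987 -1.413
vertex -2.873 -3.745 -2.184
vertex -2.835 -4.014 -1.027
endloop
endfacet
facet normal 0.658 0.368 0.657
outer loop
vertex -1.2 -3.111 -1.481
vertex -1.801 -3.623 -0.593
vertex -0.927 -4.215 -1.136
endloop
endfacet
facet normal -0.324 -0.174 0.930
outer loop
vertex -1.801 -3.623 -0.593
vertex -2.835 -4.014 -1.027
vertex -1.937 -4.773 -0.856
endloop
endfacet
facet normal -0.969 -0.248 -0.026
outer loop
vertex -2.835 -4.014 -1.027
vertex -2.873 -3.745 -2.184
vertex -2.6 -4.849 -1.839
endloop
endfacet
facet normal -0.384 0.249 -0.889
outer loop
vertex -2.873 -3.745 -2.184
vertex -1.863 -3.187 -2.464
vertex -1.999 -4.337 -2.727
endloop
endfacet
facet normal 0.621 0.629 -0.467
outer loop
vertex -1.863 -3.187 -2.464
vertex -1.2 -3.111 -1.481
vertex -0.965 -3.946 -2.293
endloop
endfacet
facet normal 0.526 -0.750 0.401
outer loop
vertex -1.42 -4.973 -1.907
vertex -0.927 -4.215 -1.136
vertex -1.937 -4.773 -0.856
endloop
endfacet
facet normal -0.095 -0.985 0.141
outer loop
vertex -1.42 -4.973 -1.907
vertex -1.937 -4.773 -0.856
vertex -2.6 -4.849 -1.839
endloop
endfacet
facet normal -0.119 -0.823 -0.555
outer loop
vertex -1.42 -4.973 -1.907
vertex -2.6 -4.849 -1.839
vertex -1.999 -4.337 -2.727
endloop
endfacet
facet normal 0.488 -0.488 -0.723
outer loop
vertex -1.42 -4.973 -1.907
vertex -1.999 -4.337 -2.727
vertex -0.965 -3.946 -2.293
endloop
endfacet
facet normal 0.887 -0.443 -0.132
outer loop
vertex -1.42 -4.973 -1.907
vertex -0.965 -3.946 -2.293
vertex -0.927 -4.215 -1.136
endloop
endfacet
facet normal 0.384 -0.249 0.889
outer loop
vertex -1.937 -4.773 -0.856
vertex -0.927 -4.215 -1.136
vertex -1.801 -3.623 -0.593
endloop
endfacet
facet normal -0.621 -0.629 0.467
outer loop
vertex -2.6 -4.849 -1.839
vertex -1.937 -4.773 -0.856
vertex -2.835 -4.014 -1.027
endloop
endfacet
facet normal -0.658 -0.368 -0.657
outer loop
vertex -1.999 -4.337 -2.727
vertex -2.6 -4.849 -1.839
vertex -2.873 -3.745 -2.184
endloop
endfacet
facet normal 0.324 0.174 -0.930
outer loop
vertex -0.965 -3.946 -2.293
vertex -1.999 -4.337 -2.727
vertex -1.863 -3.187 -2.464
endloop
endfacet
facet normal 0.969 0.248 0.026
outer loop
vertex -0.927 -4.215 -1.136
vertex -0.965 -3.946 -2.293
vertex -1.2 -3.111 -1.481
endloop
endfacet

endsolid


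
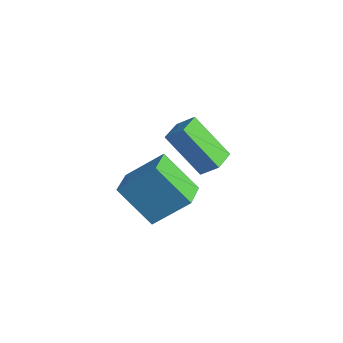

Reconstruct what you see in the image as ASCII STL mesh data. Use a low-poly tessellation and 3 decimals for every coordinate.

solid 
facet normal -0.598 -0.348 0.722
outer loop
vertex -0.774 -1.014 -1.473
vertex -1.691 -0.039 -1.763
vertex -1.544 -2.082 -2.625
endloop
endfacet
facet normal 0.670 -0.711 0.212
outer loop
vertex -0.409 -1.421 -3.997
vertex -0.774 -1.014 -1.473
vertex -1.544 -2.082 -2.625
endloop
endfacet
facet normal -0.598 -0.348 0.722
outer loop
vertex -1.544 -2.082 -2.625
vertex -1.691 -0.039 -1.763
vertex -2.462 -1.107 -2.915
endloop
endfacet
facet normal -0.440 -0.610 -0.658
outer loop
vertex -2.462 -1.107 -2.915
vertex -0.409 -1.421 -3.997
vertex -1.544 -2.082 -2.625
endloop
endfacet
facet normal 0.441 0.610 0.658
outer loop
vertex -0.774 -1.014 -1.473
vertex -0.556 0.622 -3.135
vertex -1.691 -0.039 -1.763
endloop
endfacet
facet normal 0.670 -0.712 0.212
outer loop
vertex 0.362 -0.353 -2.845
vertex -0.774 -1.014 -1.473
vertex -0.409 -1.421 -3.997
endloop
endfacet
facet normal 0.440 0.610 0.659
outer loop
vertex 0.362 -0.353 -2.845
vertex -0.556 0.622 -3.135
vertex -0.774 -1.014 -1.473
endloop
endfacet
facet normal -0.670 0.712 -0.211
outer loop
vertex -1.691 -0.039 -1.763
vertex -0.556 0.622 -3.135
vertex -2.462 -1.107 -2.915
endloop
endfacet
facet normal -0.440 -0.610 -0.659
outer loop
vertex -1.326 -0.446 -4.287
vertex -0.409 -1.421 -3.997
vertex -2.462 -1.107 -2.915
endloop
endfacet
facet normal -0.670 0.712 -0.212
outer loop
vertex -2.462 -1.107 -2.915
vertex -0.556 0.622 -3.135
vertex -1.326 -0.446 -4.287
endloop
endfacet
facet normal 0.598 0.347 -0.722
outer loop
vertex -1.326 -0.446 -4.287
vertex 0.362 -0.353 -2.845
vertex -0.409 -1.421 -3.997
endloop
endfacet
facet normal 0.598 0.348 -0.722
outer loop
vertex -0.556 0.622 -3.135
vertex 0.362 -0.353 -2.845
vertex -1.326 -0.446 -4.287
endloop
endfacet
facet normal -0.643 -0.393 -0.657
outer loop
vertex -4.285 1.786 -3.337
vertex -4.825 2.687 -3.347
vertex -3.065 2.5 -4.957
endloop
endfacet
facet normal 0.515 -0.857 0.010
outer loop
vertex -2.455 2.873 -4.333
vertex -4.285 1.786 -3.337
vertex -3.065 2.5 -4.957
endloop
endfacet
facet normal -0.643 -0.394 -0.657
outer loop
vertex -3.065 2.5 -4.957
vertex -4.825 2.687 -3.347
vertex -3.606 3.4 -4.968
endloop
endfacet
facet normal 0.568 0.332 -0.753
outer loop
vertex -3.606 3.4 -4.968
vertex -2.455 2.873 -4.333
vertex -3.065 2.5 -4.957
endloop
endfacet
facet normal -0.568 -0.332 0.753
outer loop
vertex -4.285 1.786 -3.337
vertex -4.215 3.06 -2.723
vertex -4.825 2.687 -3.347
endloop
endfacet
facet normal 0.515 -0.857 0.010
outer loop
vertex -3.674 2.16 -2.712
vertex -4.285 1.786 -3.337
vertex -2.455 2.873 -4.333
endloop
endfacet
facet normal -0.568 -0.332 0.753
outer loop
vertex -3.674 2.16 -2.712
vertex -4.215 3.06 -2.723
vertex -4.285 1.786 -3.337
endloop
endfacet
facet normal -0.514 0.857 -0.010
outer loop
vertex -4.825 2.687 -3.347
vertex -4.215 3.06 -2.723
vertex -3.606 3.4 -4.968
endloop
endfacet
facet normal 0.568 0.332 -0.753
outer loop
vertex -2.995 3.774 -4.343
vertex -2.455 2.873 -4.333
vertex -3.606 3.4 -4.968
endloop
endfacet
facet normal -0.515 0.857 -0.010
outer loop
vertex -3.606 3.4 -4.968
vertex -4.215 3.06 -2.723
vertex -2.995 3.774 -4.343
endloop
endfacet
facet normal 0.644 0.393 0.657
outer loop
vertex -2.995 3.774 -4.343
vertex -3.674 2.16 -2.712
vertex -2.455 2.873 -4.333
endloop
endfacet
facet normal 0.642 0.394 0.657
outer loop
vertex -4.215 3.06 -2.723
vertex -3.674 2.16 -2.712
vertex -2.995 3.774 -4.343
endloop
endfacet

endsolid


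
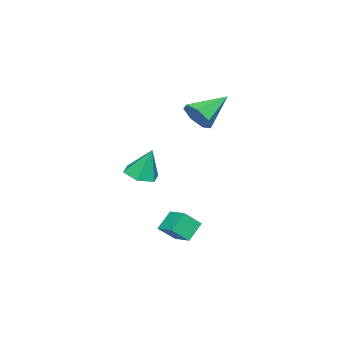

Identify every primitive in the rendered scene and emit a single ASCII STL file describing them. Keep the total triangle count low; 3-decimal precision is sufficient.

solid 
facet normal -0.717 0.164 0.678
outer loop
vertex 2.544 -0.965 -2.151
vertex 3.113 0.08 -1.802
vertex 1.956 -0.39 -2.912
endloop
endfacet
facet normal -0.459 -0.842 -0.282
outer loop
vertex 2.787 -0.58 -3.698
vertex 2.544 -0.965 -2.151
vertex 1.956 -0.39 -2.912
endloop
endfacet
facet normal -0.717 0.164 0.678
outer loop
vertex 1.956 -0.39 -2.912
vertex 3.113 0.08 -1.802
vertex 2.525 0.655 -2.563
endloop
endfacet
facet normal -0.525 0.513 -0.679
outer loop
vertex 2.525 0.655 -2.563
vertex 2.787 -0.58 -3.698
vertex 1.956 -0.39 -2.912
endloop
endfacet
facet normal 0.525 -0.513 0.679
outer loop
vertex 2.544 -0.965 -2.151
vertex 3.944 -0.11 -2.588
vertex 3.113 0.08 -1.802
endloop
endfacet
facet normal -0.459 -0.842 -0.282
outer loop
vertex 3.375 -1.155 -2.937
vertex 2.544 -0.965 -2.151
vertex 2.787 -0.58 -3.698
endloop
endfacet
facet normal 0.525 -0.513 0.679
outer loop
vertex 3.375 -1.155 -2.937
vertex 3.944 -0.11 -2.588
vertex 2.544 -0.965 -2.151
endloop
endfacet
facet normal 0.459 0.842 0.282
outer loop
vertex 3.113 0.08 -1.802
vertex 3.944 -0.11 -2.588
vertex 2.525 0.655 -2.563
endloop
endfacet
facet normal -0.525 0.513 -0.679
outer loop
vertex 3.356 0.465 -3.349
vertex 2.787 -0.58 -3.698
vertex 2.525 0.655 -2.563
endloop
endfacet
facet normal 0.459 0.842 0.282
outer loop
vertex 2.525 0.655 -2.563
vertex 3.944 -0.11 -2.588
vertex 3.356 0.465 -3.349
endloop
endfacet
facet normal 0.717 -0.164 -0.678
outer loop
vertex 3.356 0.465 -3.349
vertex 3.375 -1.155 -2.937
vertex 2.787 -0.58 -3.698
endloop
endfacet
facet normal 0.717 -0.164 -0.678
outer loop
vertex 3.944 -0.11 -2.588
vertex 3.375 -1.155 -2.937
vertex 3.356 0.465 -3.349
endloop
endfacet
facet normal 0.039 -0.341 -0.939
outer loop
vertex 3.094 -3.104 0.118
vertex 2.433 -2.568 -0.104
vertex 3.266 -2.291 -0.17
endloop
endfacet
facet normal 0.877 -0.016 0.480
outer loop
vertex 3.094 -3.104 0.118
vertex 3.266 -2.291 -0.17
vertex 2.367 -1.992 1.484
endloop
endfacet
facet normal 0.039 -0.341 -0.939
outer loop
vertex 3.266 -2.291 -0.17
vertex 2.433 -2.568 -0.104
vertex 2.605 -1.754 -0.392
endloop
endfacet
facet normal 0.585 0.792 0.175
outer loop
vertex 3.266 -2.291 -0.17
vertex 2.605 -1.754 -0.392
vertex 2.367 -1.992 1.484
endloop
endfacet
facet normal 0.039 -0.341 -0.939
outer loop
vertex 2.605 -1.754 -0.392
vertex 2.433 -2.568 -0.104
vertex 1.772 -2.031 -0.326
endloop
endfacet
facet normal -0.309 0.948 0.081
outer loop
vertex 2.605 -1.754 -0.392
vertex 1.772 -2.031 -0.326
vertex 2.367 -1.992 1.484
endloop
endfacet
facet normal 0.039 -0.341 -0.939
outer loop
vertex 1.772 -2.031 -0.326
vertex 2.433 -2.568 -0.104
vertex 1.6 -2.845 -0.038
endloop
endfacet
facet normal -0.909 0.296 0.293
outer loop
vertex 1.772 -2.031 -0.326
vertex 1.6 -2.845 -0.038
vertex 2.367 -1.992 1.484
endloop
endfacet
facet normal 0.039 -0.341 -0.939
outer loop
vertex 1.6 -2.845 -0.038
vertex 2.433 -2.568 -0.104
vertex 2.261 -3.381 0.184
endloop
endfacet
facet normal -0.616 -0.513 0.598
outer loop
vertex 1.6 -2.845 -0.038
vertex 2.261 -3.381 0.184
vertex 2.367 -1.992 1.484
endloop
endfacet
facet normal 0.039 -0.341 -0.939
outer loop
vertex 2.261 -3.381 0.184
vertex 2.433 -2.568 -0.104
vertex 3.094 -3.104 0.118
endloop
endfacet
facet normal 0.277 -0.668 0.691
outer loop
vertex 2.261 -3.381 0.184
vertex 3.094 -3.104 0.118
vertex 2.367 -1.992 1.484
endloop
endfacet
facet normal 0.794 -0.381 -0.474
outer loop
vertex 0.443 -1.278 3.849
vertex 0.176 -0.866 3.071
vertex 0.727 -0.541 3.733
endloop
endfacet
facet normal 0.148 0.098 0.984
outer loop
vertex 0.443 -1.278 3.849
vertex 0.727 -0.541 3.733
vertex -1.396 -0.114 4.009
endloop
endfacet
facet normal 0.794 -0.381 -0.474
outer loop
vertex 0.727 -0.541 3.733
vertex 0.176 -0.866 3.071
vertex 0.596 -0.049 3.118
endloop
endfacet
facet normal 0.232 0.783 0.577
outer loop
vertex 0.727 -0.541 3.733
vertex 0.596 -0.049 3.118
vertex -1.396 -0.114 4.009
endloop
endfacet
facet normal 0.794 -0.381 -0.474
outer loop
vertex 0.596 -0.049 3.118
vertex 0.176 -0.866 3.071
vertex 0.149 -0.172 2.468
endloop
endfacet
facet normal -0.089 0.988 -0.126
outer loop
vertex 0.596 -0.049 3.118
vertex 0.149 -0.172 2.468
vertex -1.396 -0.114 4.009
endloop
endfacet
facet normal 0.795 -0.380 -0.473
outer loop
vertex 0.149 -0.172 2.468
vertex 0.176 -0.866 3.071
vertex -0.277 -0.818 2.272
endloop
endfacet
facet normal -0.574 0.560 -0.597
outer loop
vertex 0.149 -0.172 2.468
vertex -0.277 -0.818 2.272
vertex -1.396 -0.114 4.009
endloop
endfacet
facet normal 0.795 -0.380 -0.473
outer loop
vertex -0.277 -0.818 2.272
vertex 0.176 -0.866 3.071
vertex -0.362 -1.501 2.678
endloop
endfacet
facet normal -0.859 -0.179 -0.481
outer loop
vertex -0.277 -0.818 2.272
vertex -0.362 -1.501 2.678
vertex -1.396 -0.114 4.009
endloop
endfacet
facet normal 0.795 -0.380 -0.474
outer loop
vertex -0.362 -1.501 2.678
vertex 0.176 -0.866 3.071
vertex -0.041 -1.705 3.38
endloop
endfacet
facet normal -0.727 -0.673 0.137
outer loop
vertex -0.362 -1.501 2.678
vertex -0.041 -1.705 3.38
vertex -1.396 -0.114 4.009
endloop
endfacet
facet normal 0.794 -0.380 -0.474
outer loop
vertex -0.041 -1.705 3.38
vertex 0.176 -0.866 3.071
vertex 0.443 -1.278 3.849
endloop
endfacet
facet normal -0.279 -0.549 0.788
outer loop
vertex -0.041 -1.705 3.38
vertex 0.443 -1.278 3.849
vertex -1.396 -0.114 4.009
endloop
endfacet

endsolid


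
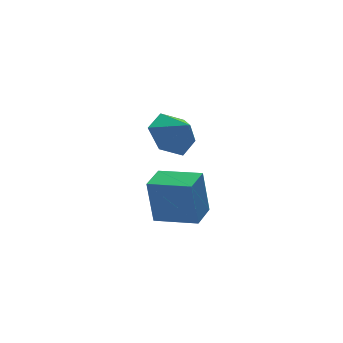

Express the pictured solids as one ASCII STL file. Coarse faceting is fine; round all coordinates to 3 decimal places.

solid 
facet normal -0.707 -0.707 -0.017
outer loop
vertex 3.936 -0.7 0.083
vertex 2.621 0.622 -0.163
vertex 4.152 -0.867 -1.979
endloop
endfacet
facet normal 0.699 -0.703 0.130
outer loop
vertex 5.079 0.058 -1.957
vertex 3.936 -0.7 0.083
vertex 4.152 -0.867 -1.979
endloop
endfacet
facet normal -0.707 -0.707 -0.017
outer loop
vertex 4.152 -0.867 -1.979
vertex 2.621 0.622 -0.163
vertex 2.838 0.454 -2.225
endloop
endfacet
facet normal 0.104 -0.081 -0.991
outer loop
vertex 2.838 0.454 -2.225
vertex 5.079 0.058 -1.957
vertex 4.152 -0.867 -1.979
endloop
endfacet
facet normal -0.104 0.081 0.991
outer loop
vertex 3.936 -0.7 0.083
vertex 3.548 1.547 -0.141
vertex 2.621 0.622 -0.163
endloop
endfacet
facet normal 0.699 -0.703 0.131
outer loop
vertex 4.862 0.226 0.105
vertex 3.936 -0.7 0.083
vertex 5.079 0.058 -1.957
endloop
endfacet
facet normal -0.104 0.081 0.991
outer loop
vertex 4.862 0.226 0.105
vertex 3.548 1.547 -0.141
vertex 3.936 -0.7 0.083
endloop
endfacet
facet normal -0.699 0.703 -0.131
outer loop
vertex 2.621 0.622 -0.163
vertex 3.548 1.547 -0.141
vertex 2.838 0.454 -2.225
endloop
endfacet
facet normal 0.104 -0.081 -0.991
outer loop
vertex 3.764 1.38 -2.203
vertex 5.079 0.058 -1.957
vertex 2.838 0.454 -2.225
endloop
endfacet
facet normal -0.700 0.703 -0.130
outer loop
vertex 2.838 0.454 -2.225
vertex 3.548 1.547 -0.141
vertex 3.764 1.38 -2.203
endloop
endfacet
facet normal 0.707 0.707 0.017
outer loop
vertex 3.764 1.38 -2.203
vertex 4.862 0.226 0.105
vertex 5.079 0.058 -1.957
endloop
endfacet
facet normal 0.707 0.707 0.017
outer loop
vertex 3.548 1.547 -0.141
vertex 4.862 0.226 0.105
vertex 3.764 1.38 -2.203
endloop
endfacet
facet normal -0.327 0.664 -0.673
outer loop
vertex 3.741 -0.421 3.693
vertex 2.915 -1.085 3.439
vertex 2.795 -0.343 4.229
endloop
endfacet
facet normal 0.496 0.172 0.851
outer loop
vertex 3.741 -0.421 3.693
vertex 2.795 -0.343 4.229
vertex 3.305 -1.875 4.241
endloop
endfacet
facet normal -0.327 0.663 -0.673
outer loop
vertex 2.795 -0.343 4.229
vertex 2.915 -1.085 3.439
vertex 1.969 -1.008 3.975
endloop
endfacet
facet normal -0.240 -0.072 0.968
outer loop
vertex 2.795 -0.343 4.229
vertex 1.969 -1.008 3.975
vertex 3.305 -1.875 4.241
endloop
endfacet
facet normal -0.328 0.663 -0.673
outer loop
vertex 1.969 -1.008 3.975
vertex 2.915 -1.085 3.439
vertex 2.09 -1.75 3.186
endloop
endfacet
facet normal -0.532 -0.656 0.535
outer loop
vertex 1.969 -1.008 3.975
vertex 2.09 -1.75 3.186
vertex 3.305 -1.875 4.241
endloop
endfacet
facet normal -0.328 0.663 -0.673
outer loop
vertex 2.09 -1.75 3.186
vertex 2.915 -1.085 3.439
vertex 3.036 -1.827 2.65
endloop
endfacet
facet normal -0.090 -0.996 -0.015
outer loop
vertex 2.09 -1.75 3.186
vertex 3.036 -1.827 2.65
vertex 3.305 -1.875 4.241
endloop
endfacet
facet normal -0.326 0.663 -0.674
outer loop
vertex 3.036 -1.827 2.65
vertex 2.915 -1.085 3.439
vertex 3.862 -1.163 2.904
endloop
endfacet
facet normal 0.645 -0.752 -0.132
outer loop
vertex 3.036 -1.827 2.65
vertex 3.862 -1.163 2.904
vertex 3.305 -1.875 4.241
endloop
endfacet
facet normal -0.326 0.663 -0.674
outer loop
vertex 3.862 -1.163 2.904
vertex 2.915 -1.085 3.439
vertex 3.741 -0.421 3.693
endloop
endfacet
facet normal 0.939 -0.168 0.302
outer loop
vertex 3.862 -1.163 2.904
vertex 3.741 -0.421 3.693
vertex 3.305 -1.875 4.241
endloop
endfacet

endsolid


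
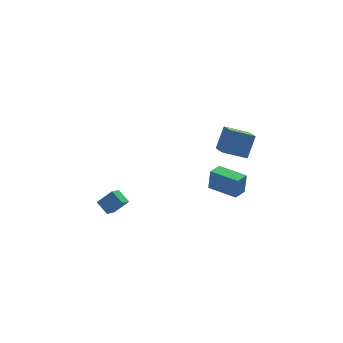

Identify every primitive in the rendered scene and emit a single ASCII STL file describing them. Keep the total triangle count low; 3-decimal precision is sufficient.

solid 
facet normal -0.790 -0.608 0.081
outer loop
vertex 3.811 2.353 0.601
vertex 2.731 3.766 0.667
vertex 3.699 2.327 -0.694
endloop
endfacet
facet normal 0.608 -0.793 -0.037
outer loop
vertex 4.409 2.874 -0.767
vertex 3.811 2.353 0.601
vertex 3.699 2.327 -0.694
endloop
endfacet
facet normal -0.790 -0.608 0.081
outer loop
vertex 3.699 2.327 -0.694
vertex 2.731 3.766 0.667
vertex 2.618 3.74 -0.628
endloop
endfacet
facet normal -0.087 -0.020 -0.996
outer loop
vertex 2.618 3.74 -0.628
vertex 4.409 2.874 -0.767
vertex 3.699 2.327 -0.694
endloop
endfacet
facet normal 0.087 0.020 0.996
outer loop
vertex 3.811 2.353 0.601
vertex 3.441 4.313 0.594
vertex 2.731 3.766 0.667
endloop
endfacet
facet normal 0.607 -0.794 -0.037
outer loop
vertex 4.522 2.9 0.528
vertex 3.811 2.353 0.601
vertex 4.409 2.874 -0.767
endloop
endfacet
facet normal 0.087 0.020 0.996
outer loop
vertex 4.522 2.9 0.528
vertex 3.441 4.313 0.594
vertex 3.811 2.353 0.601
endloop
endfacet
facet normal -0.607 0.793 0.037
outer loop
vertex 2.731 3.766 0.667
vertex 3.441 4.313 0.594
vertex 2.618 3.74 -0.628
endloop
endfacet
facet normal -0.087 -0.020 -0.996
outer loop
vertex 3.329 4.287 -0.701
vertex 4.409 2.874 -0.767
vertex 2.618 3.74 -0.628
endloop
endfacet
facet normal -0.607 0.794 0.037
outer loop
vertex 2.618 3.74 -0.628
vertex 3.441 4.313 0.594
vertex 3.329 4.287 -0.701
endloop
endfacet
facet normal 0.790 0.608 -0.081
outer loop
vertex 3.329 4.287 -0.701
vertex 4.522 2.9 0.528
vertex 4.409 2.874 -0.767
endloop
endfacet
facet normal 0.790 0.608 -0.081
outer loop
vertex 3.441 4.313 0.594
vertex 4.522 2.9 0.528
vertex 3.329 4.287 -0.701
endloop
endfacet
facet normal -0.632 -0.630 0.452
outer loop
vertex -3.105 2.87 0.956
vertex -3.893 3.067 0.128
vertex -2.751 2.15 0.447
endloop
endfacet
facet normal 0.680 -0.170 0.713
outer loop
vertex -2.227 2.673 0.072
vertex -3.105 2.87 0.956
vertex -2.751 2.15 0.447
endloop
endfacet
facet normal -0.632 -0.630 0.452
outer loop
vertex -2.751 2.15 0.447
vertex -3.893 3.067 0.128
vertex -3.539 2.347 -0.381
endloop
endfacet
facet normal 0.373 -0.758 -0.535
outer loop
vertex -3.539 2.347 -0.381
vertex -2.227 2.673 0.072
vertex -2.751 2.15 0.447
endloop
endfacet
facet normal -0.373 0.758 0.535
outer loop
vertex -3.105 2.87 0.956
vertex -3.369 3.59 -0.247
vertex -3.893 3.067 0.128
endloop
endfacet
facet normal 0.680 -0.170 0.713
outer loop
vertex -2.581 3.393 0.581
vertex -3.105 2.87 0.956
vertex -2.227 2.673 0.072
endloop
endfacet
facet normal -0.373 0.758 0.535
outer loop
vertex -2.581 3.393 0.581
vertex -3.369 3.59 -0.247
vertex -3.105 2.87 0.956
endloop
endfacet
facet normal -0.680 0.170 -0.713
outer loop
vertex -3.893 3.067 0.128
vertex -3.369 3.59 -0.247
vertex -3.539 2.347 -0.381
endloop
endfacet
facet normal 0.373 -0.758 -0.535
outer loop
vertex -3.015 2.87 -0.756
vertex -2.227 2.673 0.072
vertex -3.539 2.347 -0.381
endloop
endfacet
facet normal -0.680 0.170 -0.713
outer loop
vertex -3.539 2.347 -0.381
vertex -3.369 3.59 -0.247
vertex -3.015 2.87 -0.756
endloop
endfacet
facet normal 0.632 0.630 -0.452
outer loop
vertex -3.015 2.87 -0.756
vertex -2.581 3.393 0.581
vertex -2.227 2.673 0.072
endloop
endfacet
facet normal 0.632 0.630 -0.452
outer loop
vertex -3.369 3.59 -0.247
vertex -2.581 3.393 0.581
vertex -3.015 2.87 -0.756
endloop
endfacet
facet normal -0.423 -0.354 -0.834
outer loop
vertex 2.862 2.36 3.155
vertex 3.171 4.145 2.24
vertex 4.167 1.896 2.691
endloop
endfacet
facet normal -0.152 -0.880 0.451
outer loop
vertex 4.809 2.435 3.96
vertex 2.862 2.36 3.155
vertex 4.167 1.896 2.691
endloop
endfacet
facet normal -0.422 -0.354 -0.835
outer loop
vertex 4.167 1.896 2.691
vertex 3.171 4.145 2.24
vertex 4.476 3.682 1.777
endloop
endfacet
facet normal 0.894 -0.317 -0.317
outer loop
vertex 4.476 3.682 1.777
vertex 4.809 2.435 3.96
vertex 4.167 1.896 2.691
endloop
endfacet
facet normal -0.894 0.317 0.317
outer loop
vertex 2.862 2.36 3.155
vertex 3.813 4.684 3.509
vertex 3.171 4.145 2.24
endloop
endfacet
facet normal -0.152 -0.880 0.450
outer loop
vertex 3.504 2.898 4.423
vertex 2.862 2.36 3.155
vertex 4.809 2.435 3.96
endloop
endfacet
facet normal -0.894 0.317 0.318
outer loop
vertex 3.504 2.898 4.423
vertex 3.813 4.684 3.509
vertex 2.862 2.36 3.155
endloop
endfacet
facet normal 0.152 0.880 -0.451
outer loop
vertex 3.171 4.145 2.24
vertex 3.813 4.684 3.509
vertex 4.476 3.682 1.777
endloop
endfacet
facet normal 0.893 -0.318 -0.318
outer loop
vertex 5.118 4.22 3.045
vertex 4.809 2.435 3.96
vertex 4.476 3.682 1.777
endloop
endfacet
facet normal 0.153 0.880 -0.450
outer loop
vertex 4.476 3.682 1.777
vertex 3.813 4.684 3.509
vertex 5.118 4.22 3.045
endloop
endfacet
facet normal 0.422 0.355 0.834
outer loop
vertex 5.118 4.22 3.045
vertex 3.504 2.898 4.423
vertex 4.809 2.435 3.96
endloop
endfacet
facet normal 0.423 0.354 0.834
outer loop
vertex 3.813 4.684 3.509
vertex 3.504 2.898 4.423
vertex 5.118 4.22 3.045
endloop
endfacet

endsolid


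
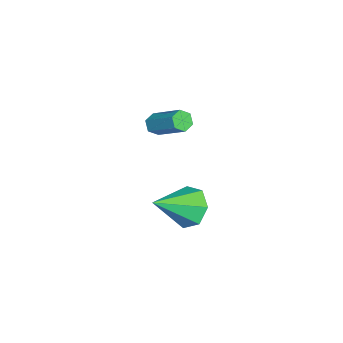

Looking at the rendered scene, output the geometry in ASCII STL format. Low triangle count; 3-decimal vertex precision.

solid 
facet normal -0.427 -0.703 -0.568
outer loop
vertex -1.602 -0.096 0.892
vertex -1.869 -0.267 1.304
vertex -2.071 0.102 0.999
endloop
endfacet
facet normal 0.071 0.600 -0.797
outer loop
vertex -1.602 -0.096 0.892
vertex -2.071 0.102 0.999
vertex -0.844 1.157 1.903
endloop
endfacet
facet normal 0.072 0.599 -0.797
outer loop
vertex -0.844 1.157 1.903
vertex -2.071 0.102 0.999
vertex -1.312 1.356 2.01
endloop
endfacet
facet normal 0.429 0.704 0.567
outer loop
vertex -0.844 1.157 1.903
vertex -1.312 1.356 2.01
vertex -1.111 0.987 2.316
endloop
endfacet
facet normal -0.428 -0.703 -0.568
outer loop
vertex -2.071 0.102 0.999
vertex -1.869 -0.267 1.304
vertex -2.338 -0.068 1.411
endloop
endfacet
facet normal -0.744 0.630 -0.222
outer loop
vertex -2.071 0.102 0.999
vertex -2.338 -0.068 1.411
vertex -1.312 1.356 2.01
endloop
endfacet
facet normal -0.744 0.630 -0.223
outer loop
vertex -1.312 1.356 2.01
vertex -2.338 -0.068 1.411
vertex -1.58 1.185 2.422
endloop
endfacet
facet normal 0.426 0.704 0.569
outer loop
vertex -1.312 1.356 2.01
vertex -1.58 1.185 2.422
vertex -1.111 0.987 2.316
endloop
endfacet
facet normal -0.428 -0.704 -0.567
outer loop
vertex -2.338 -0.068 1.411
vertex -1.869 -0.267 1.304
vertex -2.136 -0.437 1.717
endloop
endfacet
facet normal -0.817 0.030 0.576
outer loop
vertex -2.338 -0.068 1.411
vertex -2.136 -0.437 1.717
vertex -1.58 1.185 2.422
endloop
endfacet
facet normal -0.817 0.030 0.576
outer loop
vertex -1.58 1.185 2.422
vertex -2.136 -0.437 1.717
vertex -1.378 0.816 2.728
endloop
endfacet
facet normal 0.426 0.704 0.568
outer loop
vertex -1.58 1.185 2.422
vertex -1.378 0.816 2.728
vertex -1.111 0.987 2.316
endloop
endfacet
facet normal -0.429 -0.704 -0.567
outer loop
vertex -2.136 -0.437 1.717
vertex -1.869 -0.267 1.304
vertex -1.668 -0.636 1.61
endloop
endfacet
facet normal -0.073 -0.599 0.797
outer loop
vertex -2.136 -0.437 1.717
vertex -1.668 -0.636 1.61
vertex -1.378 0.816 2.728
endloop
endfacet
facet normal -0.071 -0.600 0.797
outer loop
vertex -1.378 0.816 2.728
vertex -1.668 -0.636 1.61
vertex -0.909 0.618 2.621
endloop
endfacet
facet normal 0.427 0.703 0.568
outer loop
vertex -1.378 0.816 2.728
vertex -0.909 0.618 2.621
vertex -1.111 0.987 2.316
endloop
endfacet
facet normal -0.426 -0.704 -0.569
outer loop
vertex -1.668 -0.636 1.61
vertex -1.869 -0.267 1.304
vertex -1.4 -0.465 1.198
endloop
endfacet
facet normal 0.744 -0.630 0.223
outer loop
vertex -1.668 -0.636 1.61
vertex -1.4 -0.465 1.198
vertex -0.909 0.618 2.621
endloop
endfacet
facet normal 0.744 -0.630 0.222
outer loop
vertex -0.909 0.618 2.621
vertex -1.4 -0.465 1.198
vertex -0.642 0.788 2.209
endloop
endfacet
facet normal 0.428 0.703 0.568
outer loop
vertex -0.909 0.618 2.621
vertex -0.642 0.788 2.209
vertex -1.111 0.987 2.316
endloop
endfacet
facet normal -0.426 -0.704 -0.568
outer loop
vertex -1.4 -0.465 1.198
vertex -1.869 -0.267 1.304
vertex -1.602 -0.096 0.892
endloop
endfacet
facet normal 0.817 -0.030 -0.576
outer loop
vertex -1.4 -0.465 1.198
vertex -1.602 -0.096 0.892
vertex -0.642 0.788 2.209
endloop
endfacet
facet normal 0.817 -0.030 -0.576
outer loop
vertex -0.642 0.788 2.209
vertex -1.602 -0.096 0.892
vertex -0.844 1.157 1.903
endloop
endfacet
facet normal 0.428 0.704 0.567
outer loop
vertex -0.642 0.788 2.209
vertex -0.844 1.157 1.903
vertex -1.111 0.987 2.316
endloop
endfacet
facet normal -0.611 0.577 -0.542
outer loop
vertex -0.601 1.137 -3.867
vertex -1.225 1.24 -3.054
vertex -0.426 1.829 -3.328
endloop
endfacet
facet normal 0.950 0.004 -0.314
outer loop
vertex -0.601 1.137 -3.867
vertex -0.426 1.829 -3.328
vertex 0.045 0.04 -1.926
endloop
endfacet
facet normal -0.611 0.576 -0.543
outer loop
vertex -0.426 1.829 -3.328
vertex -1.225 1.24 -3.054
vertex -0.853 2.077 -2.584
endloop
endfacet
facet normal 0.825 0.467 0.318
outer loop
vertex -0.426 1.829 -3.328
vertex -0.853 2.077 -2.584
vertex 0.045 0.04 -1.926
endloop
endfacet
facet normal -0.611 0.576 -0.543
outer loop
vertex -0.853 2.077 -2.584
vertex -1.225 1.24 -3.054
vertex -1.561 1.695 -2.193
endloop
endfacet
facet normal 0.268 0.401 0.876
outer loop
vertex -0.853 2.077 -2.584
vertex -1.561 1.695 -2.193
vertex 0.045 0.04 -1.926
endloop
endfacet
facet normal -0.611 0.576 -0.543
outer loop
vertex -1.561 1.695 -2.193
vertex -1.225 1.24 -3.054
vertex -2.016 0.97 -2.451
endloop
endfacet
facet normal -0.305 -0.144 0.942
outer loop
vertex -1.561 1.695 -2.193
vertex -2.016 0.97 -2.451
vertex 0.045 0.04 -1.926
endloop
endfacet
facet normal -0.611 0.576 -0.543
outer loop
vertex -2.016 0.97 -2.451
vertex -1.225 1.24 -3.054
vertex -1.875 0.448 -3.163
endloop
endfacet
facet normal -0.460 -0.757 0.464
outer loop
vertex -2.016 0.97 -2.451
vertex -1.875 0.448 -3.163
vertex 0.045 0.04 -1.926
endloop
endfacet
facet normal -0.611 0.576 -0.543
outer loop
vertex -1.875 0.448 -3.163
vertex -1.225 1.24 -3.054
vertex -1.246 0.522 -3.793
endloop
endfacet
facet normal -0.081 -0.977 -0.196
outer loop
vertex -1.875 0.448 -3.163
vertex -1.246 0.522 -3.793
vertex 0.045 0.04 -1.926
endloop
endfacet
facet normal -0.612 0.576 -0.542
outer loop
vertex -1.246 0.522 -3.793
vertex -1.225 1.24 -3.054
vertex -0.601 1.137 -3.867
endloop
endfacet
facet normal 0.546 -0.638 -0.542
outer loop
vertex -1.246 0.522 -3.793
vertex -0.601 1.137 -3.867
vertex 0.045 0.04 -1.926
endloop
endfacet

endsolid


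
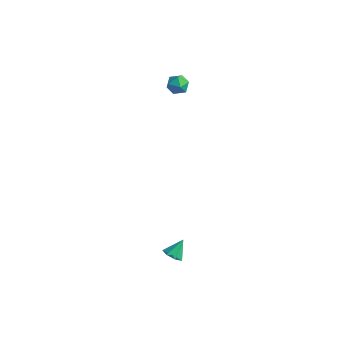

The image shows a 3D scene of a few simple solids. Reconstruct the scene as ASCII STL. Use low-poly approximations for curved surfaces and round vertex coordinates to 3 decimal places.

solid 
facet normal -0.478 0.413 0.775
outer loop
vertex -0.471 2.147 3.702
vertex -0.877 1.651 3.716
vertex -0.336 1.632 4.06
endloop
endfacet
facet normal 0.213 0.595 0.775
outer loop
vertex -0.471 2.147 3.702
vertex -0.336 1.632 4.06
vertex 0.126 1.915 3.716
endloop
endfacet
facet normal 0.354 0.922 0.158
outer loop
vertex -0.471 2.147 3.702
vertex 0.126 1.915 3.716
vertex -0.129 2.108 3.161
endloop
endfacet
facet normal -0.247 0.943 -0.224
outer loop
vertex -0.471 2.147 3.702
vertex -0.129 2.108 3.161
vertex -0.75 1.945 3.161
endloop
endfacet
facet normal -0.762 0.628 0.158
outer loop
vertex -0.471 2.147 3.702
vertex -0.75 1.945 3.161
vertex -0.877 1.651 3.716
endloop
endfacet
facet normal 0.599 -0.005 0.801
outer loop
vertex 0.126 1.915 3.716
vertex -0.336 1.632 4.06
vertex 0.09 1.275 3.739
endloop
endfacet
facet normal -0.519 -0.299 0.800
outer loop
vertex -0.336 1.632 4.06
vertex -0.877 1.651 3.716
vertex -0.531 1.112 3.739
endloop
endfacet
facet normal -0.979 0.048 -0.199
outer loop
vertex -0.877 1.651 3.716
vertex -0.75 1.945 3.161
vertex -0.786 1.305 3.184
endloop
endfacet
facet normal -0.147 0.559 -0.816
outer loop
vertex -0.75 1.945 3.161
vertex -0.129 2.108 3.161
vertex -0.324 1.588 2.84
endloop
endfacet
facet normal 0.829 0.523 -0.199
outer loop
vertex -0.129 2.108 3.161
vertex 0.126 1.915 3.716
vertex 0.217 1.569 3.184
endloop
endfacet
facet normal 0.247 -0.943 0.224
outer loop
vertex -0.189 1.073 3.198
vertex 0.09 1.275 3.739
vertex -0.531 1.112 3.739
endloop
endfacet
facet normal -0.354 -0.922 -0.158
outer loop
vertex -0.189 1.073 3.198
vertex -0.531 1.112 3.739
vertex -0.786 1.305 3.184
endloop
endfacet
facet normal -0.213 -0.595 -0.775
outer loop
vertex -0.189 1.073 3.198
vertex -0.786 1.305 3.184
vertex -0.324 1.588 2.84
endloop
endfacet
facet normal 0.478 -0.413 -0.775
outer loop
vertex -0.189 1.073 3.198
vertex -0.324 1.588 2.84
vertex 0.217 1.569 3.184
endloop
endfacet
facet normal 0.762 -0.628 -0.158
outer loop
vertex -0.189 1.073 3.198
vertex 0.217 1.569 3.184
vertex 0.09 1.275 3.739
endloop
endfacet
facet normal 0.147 -0.559 0.816
outer loop
vertex -0.531 1.112 3.739
vertex 0.09 1.275 3.739
vertex -0.336 1.632 4.06
endloop
endfacet
facet normal -0.829 -0.523 0.199
outer loop
vertex -0.786 1.305 3.184
vertex -0.531 1.112 3.739
vertex -0.877 1.651 3.716
endloop
endfacet
facet normal -0.599 0.005 -0.801
outer loop
vertex -0.324 1.588 2.84
vertex -0.786 1.305 3.184
vertex -0.75 1.945 3.161
endloop
endfacet
facet normal 0.519 0.299 -0.800
outer loop
vertex 0.217 1.569 3.184
vertex -0.324 1.588 2.84
vertex -0.129 2.108 3.161
endloop
endfacet
facet normal 0.979 -0.048 0.199
outer loop
vertex 0.09 1.275 3.739
vertex 0.217 1.569 3.184
vertex 0.126 1.915 3.716
endloop
endfacet
facet normal -0.113 -0.663 -0.740
outer loop
vertex 3.8 -3.37 -4.187
vertex 3.512 -3.714 -3.835
vertex 3.31 -3.302 -4.173
endloop
endfacet
facet normal 0.125 0.954 -0.273
outer loop
vertex 3.8 -3.37 -4.187
vertex 3.31 -3.302 -4.173
vertex 3.628 -3.026 -3.065
endloop
endfacet
facet normal -0.110 -0.662 -0.741
outer loop
vertex 3.31 -3.302 -4.173
vertex 3.512 -3.714 -3.835
vertex 2.972 -3.545 -3.906
endloop
endfacet
facet normal -0.598 0.801 -0.028
outer loop
vertex 3.31 -3.302 -4.173
vertex 2.972 -3.545 -3.906
vertex 3.628 -3.026 -3.065
endloop
endfacet
facet normal -0.110 -0.663 -0.741
outer loop
vertex 2.972 -3.545 -3.906
vertex 3.512 -3.714 -3.835
vertex 3.041 -3.915 -3.585
endloop
endfacet
facet normal -0.833 0.266 0.486
outer loop
vertex 2.972 -3.545 -3.906
vertex 3.041 -3.915 -3.585
vertex 3.628 -3.026 -3.065
endloop
endfacet
facet normal -0.111 -0.662 -0.741
outer loop
vertex 3.041 -3.915 -3.585
vertex 3.512 -3.714 -3.835
vertex 3.464 -4.134 -3.453
endloop
endfacet
facet normal -0.404 -0.249 0.881
outer loop
vertex 3.041 -3.915 -3.585
vertex 3.464 -4.134 -3.453
vertex 3.628 -3.026 -3.065
endloop
endfacet
facet normal -0.112 -0.662 -0.741
outer loop
vertex 3.464 -4.134 -3.453
vertex 3.512 -3.714 -3.835
vertex 3.923 -4.037 -3.609
endloop
endfacet
facet normal 0.367 -0.355 0.860
outer loop
vertex 3.464 -4.134 -3.453
vertex 3.923 -4.037 -3.609
vertex 3.628 -3.026 -3.065
endloop
endfacet
facet normal -0.112 -0.662 -0.742
outer loop
vertex 3.923 -4.037 -3.609
vertex 3.512 -3.714 -3.835
vertex 4.073 -3.697 -3.935
endloop
endfacet
facet normal 0.898 0.025 0.440
outer loop
vertex 3.923 -4.037 -3.609
vertex 4.073 -3.697 -3.935
vertex 3.628 -3.026 -3.065
endloop
endfacet
facet normal -0.112 -0.663 -0.740
outer loop
vertex 4.073 -3.697 -3.935
vertex 3.512 -3.714 -3.835
vertex 3.8 -3.37 -4.187
endloop
endfacet
facet normal 0.790 0.609 -0.066
outer loop
vertex 4.073 -3.697 -3.935
vertex 3.8 -3.37 -4.187
vertex 3.628 -3.026 -3.065
endloop
endfacet

endsolid


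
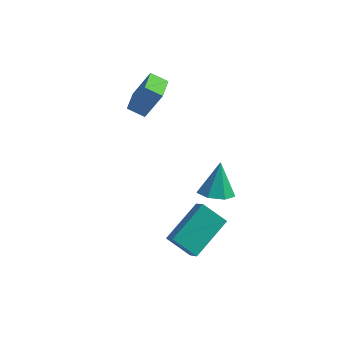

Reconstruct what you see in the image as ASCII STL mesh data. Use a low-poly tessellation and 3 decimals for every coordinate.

solid 
facet normal -0.039 -0.496 -0.868
outer loop
vertex 2.824 -0.089 -2.822
vertex 1.947 -0.019 -2.823
vertex 2.542 0.533 -3.165
endloop
endfacet
facet normal 0.857 0.485 0.174
outer loop
vertex 2.824 -0.089 -2.822
vertex 2.542 0.533 -3.165
vertex 2.013 0.819 -1.357
endloop
endfacet
facet normal -0.039 -0.496 -0.868
outer loop
vertex 2.542 0.533 -3.165
vertex 1.947 -0.019 -2.823
vertex 1.812 0.739 -3.25
endloop
endfacet
facet normal 0.278 0.958 -0.070
outer loop
vertex 2.542 0.533 -3.165
vertex 1.812 0.739 -3.25
vertex 2.013 0.819 -1.357
endloop
endfacet
facet normal -0.039 -0.496 -0.868
outer loop
vertex 1.812 0.739 -3.25
vertex 1.947 -0.019 -2.823
vertex 1.184 0.375 -3.014
endloop
endfacet
facet normal -0.497 0.868 0.016
outer loop
vertex 1.812 0.739 -3.25
vertex 1.184 0.375 -3.014
vertex 2.013 0.819 -1.357
endloop
endfacet
facet normal -0.039 -0.496 -0.867
outer loop
vertex 1.184 0.375 -3.014
vertex 1.947 -0.019 -2.823
vertex 1.13 -0.285 -2.634
endloop
endfacet
facet normal -0.886 0.284 0.367
outer loop
vertex 1.184 0.375 -3.014
vertex 1.13 -0.285 -2.634
vertex 2.013 0.819 -1.357
endloop
endfacet
facet normal -0.039 -0.495 -0.868
outer loop
vertex 1.13 -0.285 -2.634
vertex 1.947 -0.019 -2.823
vertex 1.692 -0.745 -2.397
endloop
endfacet
facet normal -0.595 -0.357 0.720
outer loop
vertex 1.13 -0.285 -2.634
vertex 1.692 -0.745 -2.397
vertex 2.013 0.819 -1.357
endloop
endfacet
facet normal -0.040 -0.495 -0.868
outer loop
vertex 1.692 -0.745 -2.397
vertex 1.947 -0.019 -2.823
vertex 2.446 -0.658 -2.481
endloop
endfacet
facet normal 0.156 -0.569 0.808
outer loop
vertex 1.692 -0.745 -2.397
vertex 2.446 -0.658 -2.481
vertex 2.013 0.819 -1.357
endloop
endfacet
facet normal -0.038 -0.495 -0.868
outer loop
vertex 2.446 -0.658 -2.481
vertex 1.947 -0.019 -2.823
vertex 2.824 -0.089 -2.822
endloop
endfacet
facet normal 0.802 -0.195 0.565
outer loop
vertex 2.446 -0.658 -2.481
vertex 2.824 -0.089 -2.822
vertex 2.013 0.819 -1.357
endloop
endfacet
facet normal -0.375 0.590 -0.715
outer loop
vertex 0.268 -3.042 -3.146
vertex 1.29 -1.329 -2.267
vertex 1.356 -3.292 -3.923
endloop
endfacet
facet normal -0.468 -0.786 -0.403
outer loop
vertex 1.75 -3.911 -3.173
vertex 0.268 -3.042 -3.146
vertex 1.356 -3.292 -3.923
endloop
endfacet
facet normal -0.376 0.590 -0.714
outer loop
vertex 1.356 -3.292 -3.923
vertex 1.29 -1.329 -2.267
vertex 2.377 -1.578 -3.045
endloop
endfacet
facet normal 0.800 -0.184 -0.572
outer loop
vertex 2.377 -1.578 -3.045
vertex 1.75 -3.911 -3.173
vertex 1.356 -3.292 -3.923
endloop
endfacet
facet normal -0.800 0.184 0.572
outer loop
vertex 0.268 -3.042 -3.146
vertex 1.684 -1.948 -1.517
vertex 1.29 -1.329 -2.267
endloop
endfacet
facet normal -0.468 -0.786 -0.403
outer loop
vertex 0.663 -3.662 -2.395
vertex 0.268 -3.042 -3.146
vertex 1.75 -3.911 -3.173
endloop
endfacet
facet normal -0.800 0.183 0.572
outer loop
vertex 0.663 -3.662 -2.395
vertex 1.684 -1.948 -1.517
vertex 0.268 -3.042 -3.146
endloop
endfacet
facet normal 0.468 0.786 0.403
outer loop
vertex 1.29 -1.329 -2.267
vertex 1.684 -1.948 -1.517
vertex 2.377 -1.578 -3.045
endloop
endfacet
facet normal 0.799 -0.183 -0.572
outer loop
vertex 2.772 -2.198 -2.294
vertex 1.75 -3.911 -3.173
vertex 2.377 -1.578 -3.045
endloop
endfacet
facet normal 0.468 0.786 0.403
outer loop
vertex 2.377 -1.578 -3.045
vertex 1.684 -1.948 -1.517
vertex 2.772 -2.198 -2.294
endloop
endfacet
facet normal 0.376 -0.591 0.714
outer loop
vertex 2.772 -2.198 -2.294
vertex 0.663 -3.662 -2.395
vertex 1.75 -3.911 -3.173
endloop
endfacet
facet normal 0.375 -0.590 0.715
outer loop
vertex 1.684 -1.948 -1.517
vertex 0.663 -3.662 -2.395
vertex 2.772 -2.198 -2.294
endloop
endfacet
facet normal -0.892 0.071 0.447
outer loop
vertex -1.623 2.177 2.154
vertex -1.596 3.408 2.012
vertex -2.405 2.018 0.619
endloop
endfacet
facet normal -0.023 -0.993 0.114
outer loop
vertex -1.584 1.952 0.208
vertex -1.623 2.177 2.154
vertex -2.405 2.018 0.619
endloop
endfacet
facet normal -0.892 0.072 0.446
outer loop
vertex -2.405 2.018 0.619
vertex -1.596 3.408 2.012
vertex -2.377 3.249 0.477
endloop
endfacet
facet normal -0.452 -0.092 -0.887
outer loop
vertex -2.377 3.249 0.477
vertex -1.584 1.952 0.208
vertex -2.405 2.018 0.619
endloop
endfacet
facet normal 0.452 0.092 0.887
outer loop
vertex -1.623 2.177 2.154
vertex -0.775 3.342 1.601
vertex -1.596 3.408 2.012
endloop
endfacet
facet normal -0.023 -0.993 0.114
outer loop
vertex -0.803 2.111 1.743
vertex -1.623 2.177 2.154
vertex -1.584 1.952 0.208
endloop
endfacet
facet normal 0.452 0.092 0.887
outer loop
vertex -0.803 2.111 1.743
vertex -0.775 3.342 1.601
vertex -1.623 2.177 2.154
endloop
endfacet
facet normal 0.023 0.993 -0.114
outer loop
vertex -1.596 3.408 2.012
vertex -0.775 3.342 1.601
vertex -2.377 3.249 0.477
endloop
endfacet
facet normal -0.452 -0.092 -0.887
outer loop
vertex -1.557 3.183 0.066
vertex -1.584 1.952 0.208
vertex -2.377 3.249 0.477
endloop
endfacet
facet normal 0.023 0.993 -0.114
outer loop
vertex -2.377 3.249 0.477
vertex -0.775 3.342 1.601
vertex -1.557 3.183 0.066
endloop
endfacet
facet normal 0.892 -0.071 -0.446
outer loop
vertex -1.557 3.183 0.066
vertex -0.803 2.111 1.743
vertex -1.584 1.952 0.208
endloop
endfacet
facet normal 0.892 -0.072 -0.447
outer loop
vertex -0.775 3.342 1.601
vertex -0.803 2.111 1.743
vertex -1.557 3.183 0.066
endloop
endfacet

endsolid
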